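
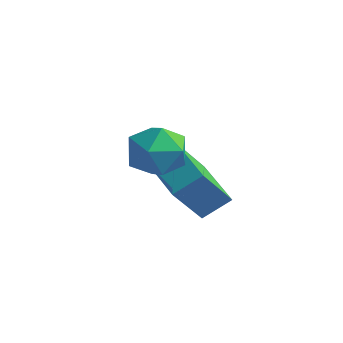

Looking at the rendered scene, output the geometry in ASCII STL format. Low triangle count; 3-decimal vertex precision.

solid 
facet normal -0.447 -0.690 -0.569
outer loop
vertex -1.371 1.284 -2.034
vertex -2.577 1.793 -1.704
vertex -1.306 2.167 -3.157
endloop
endfacet
facet normal 0.893 -0.377 -0.245
outer loop
vertex -0.943 2.727 -2.696
vertex -1.371 1.284 -2.034
vertex -1.306 2.167 -3.157
endloop
endfacet
facet normal -0.447 -0.690 -0.569
outer loop
vertex -1.306 2.167 -3.157
vertex -2.577 1.793 -1.704
vertex -2.511 2.676 -2.827
endloop
endfacet
facet normal 0.046 0.617 -0.786
outer loop
vertex -2.511 2.676 -2.827
vertex -0.943 2.727 -2.696
vertex -1.306 2.167 -3.157
endloop
endfacet
facet normal -0.046 -0.617 0.786
outer loop
vertex -1.371 1.284 -2.034
vertex -2.214 2.353 -1.243
vertex -2.577 1.793 -1.704
endloop
endfacet
facet normal 0.894 -0.377 -0.244
outer loop
vertex -1.009 1.844 -1.573
vertex -1.371 1.284 -2.034
vertex -0.943 2.727 -2.696
endloop
endfacet
facet normal -0.046 -0.617 0.786
outer loop
vertex -1.009 1.844 -1.573
vertex -2.214 2.353 -1.243
vertex -1.371 1.284 -2.034
endloop
endfacet
facet normal -0.893 0.378 0.244
outer loop
vertex -2.577 1.793 -1.704
vertex -2.214 2.353 -1.243
vertex -2.511 2.676 -2.827
endloop
endfacet
facet normal 0.046 0.617 -0.785
outer loop
vertex -2.149 3.236 -2.366
vertex -0.943 2.727 -2.696
vertex -2.511 2.676 -2.827
endloop
endfacet
facet normal -0.894 0.377 0.244
outer loop
vertex -2.511 2.676 -2.827
vertex -2.214 2.353 -1.243
vertex -2.149 3.236 -2.366
endloop
endfacet
facet normal 0.447 0.690 0.569
outer loop
vertex -2.149 3.236 -2.366
vertex -1.009 1.844 -1.573
vertex -0.943 2.727 -2.696
endloop
endfacet
facet normal 0.447 0.690 0.569
outer loop
vertex -2.214 2.353 -1.243
vertex -1.009 1.844 -1.573
vertex -2.149 3.236 -2.366
endloop
endfacet
facet normal 0.233 0.928 -0.289
outer loop
vertex -0.743 0.957 -0.747
vertex -1.437 1.156 -0.668
vertex -0.977 1.214 -0.11
endloop
endfacet
facet normal 0.785 0.618 0.039
outer loop
vertex -0.743 0.957 -0.747
vertex -0.977 1.214 -0.11
vertex -0.528 0.645 -0.129
endloop
endfacet
facet normal 0.948 0.022 -0.319
outer loop
vertex -0.743 0.957 -0.747
vertex -0.528 0.645 -0.129
vertex -0.71 0.234 -0.699
endloop
endfacet
facet normal 0.495 -0.035 -0.868
outer loop
vertex -0.743 0.957 -0.747
vertex -0.71 0.234 -0.699
vertex -1.272 0.55 -1.032
endloop
endfacet
facet normal 0.054 0.525 -0.849
outer loop
vertex -0.743 0.957 -0.747
vertex -1.272 0.55 -1.032
vertex -1.437 1.156 -0.668
endloop
endfacet
facet normal 0.576 0.431 0.695
outer loop
vertex -0.528 0.645 -0.129
vertex -0.977 1.214 -0.11
vertex -1.088 0.65 0.332
endloop
endfacet
facet normal -0.317 0.934 0.165
outer loop
vertex -0.977 1.214 -0.11
vertex -1.437 1.156 -0.668
vertex -1.65 0.966 -0.001
endloop
endfacet
facet normal -0.609 0.280 -0.742
outer loop
vertex -1.437 1.156 -0.668
vertex -1.272 0.55 -1.032
vertex -1.832 0.555 -0.571
endloop
endfacet
facet normal 0.106 -0.626 -0.772
outer loop
vertex -1.272 0.55 -1.032
vertex -0.71 0.234 -0.699
vertex -1.383 -0.014 -0.59
endloop
endfacet
facet normal 0.839 -0.532 0.116
outer loop
vertex -0.71 0.234 -0.699
vertex -0.528 0.645 -0.129
vertex -0.923 0.044 -0.032
endloop
endfacet
facet normal -0.495 0.035 0.868
outer loop
vertex -1.617 0.243 0.047
vertex -1.088 0.65 0.332
vertex -1.65 0.966 -0.001
endloop
endfacet
facet normal -0.948 -0.022 0.319
outer loop
vertex -1.617 0.243 0.047
vertex -1.65 0.966 -0.001
vertex -1.832 0.555 -0.571
endloop
endfacet
facet normal -0.785 -0.618 -0.039
outer loop
vertex -1.617 0.243 0.047
vertex -1.832 0.555 -0.571
vertex -1.383 -0.014 -0.59
endloop
endfacet
facet normal -0.233 -0.928 0.289
outer loop
vertex -1.617 0.243 0.047
vertex -1.383 -0.014 -0.59
vertex -0.923 0.044 -0.032
endloop
endfacet
facet normal -0.054 -0.525 0.849
outer loop
vertex -1.617 0.243 0.047
vertex -0.923 0.044 -0.032
vertex -1.088 0.65 0.332
endloop
endfacet
facet normal -0.106 0.626 0.772
outer loop
vertex -1.65 0.966 -0.001
vertex -1.088 0.65 0.332
vertex -0.977 1.214 -0.11
endloop
endfacet
facet normal -0.839 0.532 -0.116
outer loop
vertex -1.832 0.555 -0.571
vertex -1.65 0.966 -0.001
vertex -1.437 1.156 -0.668
endloop
endfacet
facet normal -0.576 -0.431 -0.695
outer loop
vertex -1.383 -0.014 -0.59
vertex -1.832 0.555 -0.571
vertex -1.272 0.55 -1.032
endloop
endfacet
facet normal 0.317 -0.934 -0.165
outer loop
vertex -0.923 0.044 -0.032
vertex -1.383 -0.014 -0.59
vertex -0.71 0.234 -0.699
endloop
endfacet
facet normal 0.609 -0.280 0.742
outer loop
vertex -1.088 0.65 0.332
vertex -0.923 0.044 -0.032
vertex -0.528 0.645 -0.129
endloop
endfacet

endsolid


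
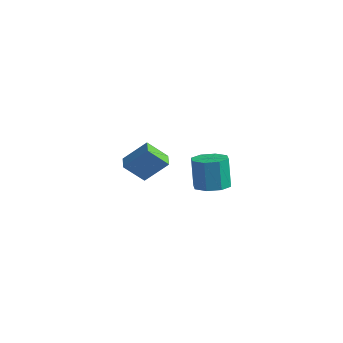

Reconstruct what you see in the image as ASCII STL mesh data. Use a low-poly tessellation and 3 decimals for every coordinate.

solid 
facet normal 0.227 -0.222 -0.948
outer loop
vertex 3.535 -1.416 0.709
vertex 2.605 -1.719 0.557
vertex 3.084 -0.857 0.47
endloop
endfacet
facet normal 0.770 0.637 0.036
outer loop
vertex 3.535 -1.416 0.709
vertex 3.084 -0.857 0.47
vertex 3.125 -1.018 2.416
endloop
endfacet
facet normal 0.770 0.637 0.036
outer loop
vertex 3.125 -1.018 2.416
vertex 3.084 -0.857 0.47
vertex 2.673 -0.458 2.177
endloop
endfacet
facet normal -0.228 0.221 0.948
outer loop
vertex 3.125 -1.018 2.416
vertex 2.673 -0.458 2.177
vertex 2.195 -1.321 2.263
endloop
endfacet
facet normal 0.227 -0.222 -0.948
outer loop
vertex 3.084 -0.857 0.47
vertex 2.605 -1.719 0.557
vertex 2.352 -0.803 0.282
endloop
endfacet
facet normal 0.123 0.973 -0.198
outer loop
vertex 3.084 -0.857 0.47
vertex 2.352 -0.803 0.282
vertex 2.673 -0.458 2.177
endloop
endfacet
facet normal 0.123 0.973 -0.198
outer loop
vertex 2.673 -0.458 2.177
vertex 2.352 -0.803 0.282
vertex 1.941 -0.404 1.988
endloop
endfacet
facet normal -0.228 0.221 0.948
outer loop
vertex 2.673 -0.458 2.177
vertex 1.941 -0.404 1.988
vertex 2.195 -1.321 2.263
endloop
endfacet
facet normal 0.228 -0.222 -0.948
outer loop
vertex 2.352 -0.803 0.282
vertex 2.605 -1.719 0.557
vertex 1.768 -1.285 0.254
endloop
endfacet
facet normal -0.595 0.739 -0.316
outer loop
vertex 2.352 -0.803 0.282
vertex 1.768 -1.285 0.254
vertex 1.941 -0.404 1.988
endloop
endfacet
facet normal -0.597 0.738 -0.315
outer loop
vertex 1.941 -0.404 1.988
vertex 1.768 -1.285 0.254
vertex 1.358 -0.887 1.961
endloop
endfacet
facet normal -0.227 0.221 0.948
outer loop
vertex 1.941 -0.404 1.988
vertex 1.358 -0.887 1.961
vertex 2.195 -1.321 2.263
endloop
endfacet
facet normal 0.228 -0.222 -0.948
outer loop
vertex 1.768 -1.285 0.254
vertex 2.605 -1.719 0.557
vertex 1.675 -2.022 0.404
endloop
endfacet
facet normal -0.966 0.071 -0.249
outer loop
vertex 1.768 -1.285 0.254
vertex 1.675 -2.022 0.404
vertex 1.358 -0.887 1.961
endloop
endfacet
facet normal -0.966 0.071 -0.249
outer loop
vertex 1.358 -0.887 1.961
vertex 1.675 -2.022 0.404
vertex 1.265 -1.624 2.111
endloop
endfacet
facet normal -0.227 0.222 0.948
outer loop
vertex 1.358 -0.887 1.961
vertex 1.265 -1.624 2.111
vertex 2.195 -1.321 2.263
endloop
endfacet
facet normal 0.228 -0.221 -0.948
outer loop
vertex 1.675 -2.022 0.404
vertex 2.605 -1.719 0.557
vertex 2.127 -2.582 0.643
endloop
endfacet
facet normal -0.770 -0.637 -0.036
outer loop
vertex 1.675 -2.022 0.404
vertex 2.127 -2.582 0.643
vertex 1.265 -1.624 2.111
endloop
endfacet
facet normal -0.770 -0.637 -0.037
outer loop
vertex 1.265 -1.624 2.111
vertex 2.127 -2.582 0.643
vertex 1.716 -2.183 2.35
endloop
endfacet
facet normal -0.227 0.222 0.948
outer loop
vertex 1.265 -1.624 2.111
vertex 1.716 -2.183 2.35
vertex 2.195 -1.321 2.263
endloop
endfacet
facet normal 0.228 -0.221 -0.948
outer loop
vertex 2.127 -2.582 0.643
vertex 2.605 -1.719 0.557
vertex 2.859 -2.636 0.832
endloop
endfacet
facet normal -0.123 -0.973 0.198
outer loop
vertex 2.127 -2.582 0.643
vertex 2.859 -2.636 0.832
vertex 1.716 -2.183 2.35
endloop
endfacet
facet normal -0.123 -0.973 0.198
outer loop
vertex 1.716 -2.183 2.35
vertex 2.859 -2.636 0.832
vertex 2.448 -2.237 2.538
endloop
endfacet
facet normal -0.227 0.222 0.948
outer loop
vertex 1.716 -2.183 2.35
vertex 2.448 -2.237 2.538
vertex 2.195 -1.321 2.263
endloop
endfacet
facet normal 0.227 -0.221 -0.948
outer loop
vertex 2.859 -2.636 0.832
vertex 2.605 -1.719 0.557
vertex 3.442 -2.153 0.859
endloop
endfacet
facet normal 0.597 -0.738 0.316
outer loop
vertex 2.859 -2.636 0.832
vertex 3.442 -2.153 0.859
vertex 2.448 -2.237 2.538
endloop
endfacet
facet normal 0.595 -0.739 0.315
outer loop
vertex 2.448 -2.237 2.538
vertex 3.442 -2.153 0.859
vertex 3.032 -1.755 2.566
endloop
endfacet
facet normal -0.228 0.222 0.948
outer loop
vertex 2.448 -2.237 2.538
vertex 3.032 -1.755 2.566
vertex 2.195 -1.321 2.263
endloop
endfacet
facet normal 0.227 -0.222 -0.948
outer loop
vertex 3.442 -2.153 0.859
vertex 2.605 -1.719 0.557
vertex 3.535 -1.416 0.709
endloop
endfacet
facet normal 0.966 -0.071 0.249
outer loop
vertex 3.442 -2.153 0.859
vertex 3.535 -1.416 0.709
vertex 3.032 -1.755 2.566
endloop
endfacet
facet normal 0.966 -0.071 0.249
outer loop
vertex 3.032 -1.755 2.566
vertex 3.535 -1.416 0.709
vertex 3.125 -1.018 2.416
endloop
endfacet
facet normal -0.228 0.222 0.948
outer loop
vertex 3.032 -1.755 2.566
vertex 3.125 -1.018 2.416
vertex 2.195 -1.321 2.263
endloop
endfacet
facet normal -0.584 -0.411 -0.700
outer loop
vertex -4.687 0.731 -2.341
vertex -5.253 1.482 -2.31
vertex -3.794 1.454 -3.512
endloop
endfacet
facet normal 0.602 -0.798 -0.034
outer loop
vertex -2.707 2.218 -2.21
vertex -4.687 0.731 -2.341
vertex -3.794 1.454 -3.512
endloop
endfacet
facet normal -0.584 -0.411 -0.700
outer loop
vertex -3.794 1.454 -3.512
vertex -5.253 1.482 -2.31
vertex -4.36 2.204 -3.48
endloop
endfacet
facet normal 0.544 0.441 -0.713
outer loop
vertex -4.36 2.204 -3.48
vertex -2.707 2.218 -2.21
vertex -3.794 1.454 -3.512
endloop
endfacet
facet normal -0.545 -0.440 0.713
outer loop
vertex -4.687 0.731 -2.341
vertex -4.166 2.246 -1.008
vertex -5.253 1.482 -2.31
endloop
endfacet
facet normal 0.602 -0.798 -0.033
outer loop
vertex -3.6 1.496 -1.04
vertex -4.687 0.731 -2.341
vertex -2.707 2.218 -2.21
endloop
endfacet
facet normal -0.544 -0.441 0.714
outer loop
vertex -3.6 1.496 -1.04
vertex -4.166 2.246 -1.008
vertex -4.687 0.731 -2.341
endloop
endfacet
facet normal -0.601 0.798 0.034
outer loop
vertex -5.253 1.482 -2.31
vertex -4.166 2.246 -1.008
vertex -4.36 2.204 -3.48
endloop
endfacet
facet normal 0.545 0.440 -0.714
outer loop
vertex -3.273 2.969 -2.179
vertex -2.707 2.218 -2.21
vertex -4.36 2.204 -3.48
endloop
endfacet
facet normal -0.602 0.798 0.034
outer loop
vertex -4.36 2.204 -3.48
vertex -4.166 2.246 -1.008
vertex -3.273 2.969 -2.179
endloop
endfacet
facet normal 0.584 0.411 0.700
outer loop
vertex -3.273 2.969 -2.179
vertex -3.6 1.496 -1.04
vertex -2.707 2.218 -2.21
endloop
endfacet
facet normal 0.584 0.411 0.700
outer loop
vertex -4.166 2.246 -1.008
vertex -3.6 1.496 -1.04
vertex -3.273 2.969 -2.179
endloop
endfacet

endsolid


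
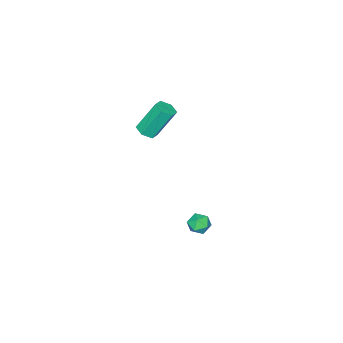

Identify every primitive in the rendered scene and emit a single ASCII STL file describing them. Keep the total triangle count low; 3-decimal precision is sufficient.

solid 
facet normal -0.100 0.939 -0.328
outer loop
vertex 0.739 1.41 -3.123
vertex 0.157 1.449 -2.833
vertex 0.695 1.62 -2.508
endloop
endfacet
facet normal 0.586 0.779 -0.224
outer loop
vertex 0.739 1.41 -3.123
vertex 0.695 1.62 -2.508
vertex 1.173 1.211 -2.679
endloop
endfacet
facet normal 0.745 0.215 -0.632
outer loop
vertex 0.739 1.41 -3.123
vertex 1.173 1.211 -2.679
vertex 0.929 0.787 -3.111
endloop
endfacet
facet normal 0.154 0.028 -0.988
outer loop
vertex 0.739 1.41 -3.123
vertex 0.929 0.787 -3.111
vertex 0.301 0.934 -3.205
endloop
endfacet
facet normal -0.367 0.475 -0.800
outer loop
vertex 0.739 1.41 -3.123
vertex 0.301 0.934 -3.205
vertex 0.157 1.449 -2.833
endloop
endfacet
facet normal 0.667 0.587 0.460
outer loop
vertex 1.173 1.211 -2.679
vertex 0.695 1.62 -2.508
vertex 0.859 1.126 -2.115
endloop
endfacet
facet normal -0.445 0.847 0.292
outer loop
vertex 0.695 1.62 -2.508
vertex 0.157 1.449 -2.833
vertex 0.231 1.273 -2.209
endloop
endfacet
facet normal -0.876 0.097 -0.473
outer loop
vertex 0.157 1.449 -2.833
vertex 0.301 0.934 -3.205
vertex -0.013 0.849 -2.641
endloop
endfacet
facet normal -0.031 -0.629 -0.777
outer loop
vertex 0.301 0.934 -3.205
vertex 0.929 0.787 -3.111
vertex 0.465 0.44 -2.812
endloop
endfacet
facet normal 0.924 -0.326 -0.202
outer loop
vertex 0.929 0.787 -3.111
vertex 1.173 1.211 -2.679
vertex 1.003 0.611 -2.487
endloop
endfacet
facet normal -0.154 -0.028 0.988
outer loop
vertex 0.421 0.65 -2.197
vertex 0.859 1.126 -2.115
vertex 0.231 1.273 -2.209
endloop
endfacet
facet normal -0.745 -0.215 0.632
outer loop
vertex 0.421 0.65 -2.197
vertex 0.231 1.273 -2.209
vertex -0.013 0.849 -2.641
endloop
endfacet
facet normal -0.586 -0.779 0.224
outer loop
vertex 0.421 0.65 -2.197
vertex -0.013 0.849 -2.641
vertex 0.465 0.44 -2.812
endloop
endfacet
facet normal 0.100 -0.939 0.328
outer loop
vertex 0.421 0.65 -2.197
vertex 0.465 0.44 -2.812
vertex 1.003 0.611 -2.487
endloop
endfacet
facet normal 0.367 -0.475 0.800
outer loop
vertex 0.421 0.65 -2.197
vertex 1.003 0.611 -2.487
vertex 0.859 1.126 -2.115
endloop
endfacet
facet normal 0.031 0.629 0.777
outer loop
vertex 0.231 1.273 -2.209
vertex 0.859 1.126 -2.115
vertex 0.695 1.62 -2.508
endloop
endfacet
facet normal -0.924 0.326 0.202
outer loop
vertex -0.013 0.849 -2.641
vertex 0.231 1.273 -2.209
vertex 0.157 1.449 -2.833
endloop
endfacet
facet normal -0.667 -0.587 -0.460
outer loop
vertex 0.465 0.44 -2.812
vertex -0.013 0.849 -2.641
vertex 0.301 0.934 -3.205
endloop
endfacet
facet normal 0.445 -0.847 -0.292
outer loop
vertex 1.003 0.611 -2.487
vertex 0.465 0.44 -2.812
vertex 0.929 0.787 -3.111
endloop
endfacet
facet normal 0.876 -0.097 0.473
outer loop
vertex 0.859 1.126 -2.115
vertex 1.003 0.611 -2.487
vertex 1.173 1.211 -2.679
endloop
endfacet
facet normal 0.342 -0.368 -0.865
outer loop
vertex 1.378 -1.837 3.022
vertex 0.828 -1.982 2.866
vertex 1.045 -1.451 2.726
endloop
endfacet
facet normal 0.751 0.660 0.016
outer loop
vertex 1.378 -1.837 3.022
vertex 1.045 -1.451 2.726
vertex 0.742 -1.154 4.631
endloop
endfacet
facet normal 0.750 0.661 0.016
outer loop
vertex 0.742 -1.154 4.631
vertex 1.045 -1.451 2.726
vertex 0.408 -0.768 4.335
endloop
endfacet
facet normal -0.343 0.367 0.865
outer loop
vertex 0.742 -1.154 4.631
vertex 0.408 -0.768 4.335
vertex 0.192 -1.298 4.474
endloop
endfacet
facet normal 0.341 -0.367 -0.865
outer loop
vertex 1.045 -1.451 2.726
vertex 0.828 -1.982 2.866
vertex 0.494 -1.595 2.57
endloop
endfacet
facet normal -0.114 0.897 -0.426
outer loop
vertex 1.045 -1.451 2.726
vertex 0.494 -1.595 2.57
vertex 0.408 -0.768 4.335
endloop
endfacet
facet normal -0.113 0.898 -0.426
outer loop
vertex 0.408 -0.768 4.335
vertex 0.494 -1.595 2.57
vertex -0.142 -0.912 4.178
endloop
endfacet
facet normal -0.343 0.367 0.865
outer loop
vertex 0.408 -0.768 4.335
vertex -0.142 -0.912 4.178
vertex 0.192 -1.298 4.474
endloop
endfacet
facet normal 0.343 -0.366 -0.865
outer loop
vertex 0.494 -1.595 2.57
vertex 0.828 -1.982 2.866
vertex 0.278 -2.126 2.709
endloop
endfacet
facet normal -0.865 0.236 -0.442
outer loop
vertex 0.494 -1.595 2.57
vertex 0.278 -2.126 2.709
vertex -0.142 -0.912 4.178
endloop
endfacet
facet normal -0.866 0.236 -0.442
outer loop
vertex -0.142 -0.912 4.178
vertex 0.278 -2.126 2.709
vertex -0.358 -1.443 4.318
endloop
endfacet
facet normal -0.342 0.367 0.865
outer loop
vertex -0.142 -0.912 4.178
vertex -0.358 -1.443 4.318
vertex 0.192 -1.298 4.474
endloop
endfacet
facet normal 0.343 -0.367 -0.865
outer loop
vertex 0.278 -2.126 2.709
vertex 0.828 -1.982 2.866
vertex 0.612 -2.512 3.005
endloop
endfacet
facet normal -0.750 -0.661 -0.016
outer loop
vertex 0.278 -2.126 2.709
vertex 0.612 -2.512 3.005
vertex -0.358 -1.443 4.318
endloop
endfacet
facet normal -0.751 -0.660 -0.017
outer loop
vertex -0.358 -1.443 4.318
vertex 0.612 -2.512 3.005
vertex -0.025 -1.829 4.614
endloop
endfacet
facet normal -0.342 0.368 0.865
outer loop
vertex -0.358 -1.443 4.318
vertex -0.025 -1.829 4.614
vertex 0.192 -1.298 4.474
endloop
endfacet
facet normal 0.343 -0.367 -0.865
outer loop
vertex 0.612 -2.512 3.005
vertex 0.828 -1.982 2.866
vertex 1.162 -2.368 3.162
endloop
endfacet
facet normal 0.113 -0.898 0.426
outer loop
vertex 0.612 -2.512 3.005
vertex 1.162 -2.368 3.162
vertex -0.025 -1.829 4.614
endloop
endfacet
facet normal 0.114 -0.897 0.426
outer loop
vertex -0.025 -1.829 4.614
vertex 1.162 -2.368 3.162
vertex 0.526 -1.685 4.77
endloop
endfacet
facet normal -0.341 0.367 0.865
outer loop
vertex -0.025 -1.829 4.614
vertex 0.526 -1.685 4.77
vertex 0.192 -1.298 4.474
endloop
endfacet
facet normal 0.342 -0.367 -0.865
outer loop
vertex 1.162 -2.368 3.162
vertex 0.828 -1.982 2.866
vertex 1.378 -1.837 3.022
endloop
endfacet
facet normal 0.865 -0.235 0.442
outer loop
vertex 1.162 -2.368 3.162
vertex 1.378 -1.837 3.022
vertex 0.526 -1.685 4.77
endloop
endfacet
facet normal 0.865 -0.236 0.442
outer loop
vertex 0.526 -1.685 4.77
vertex 1.378 -1.837 3.022
vertex 0.742 -1.154 4.631
endloop
endfacet
facet normal -0.343 0.366 0.865
outer loop
vertex 0.526 -1.685 4.77
vertex 0.742 -1.154 4.631
vertex 0.192 -1.298 4.474
endloop
endfacet

endsolid


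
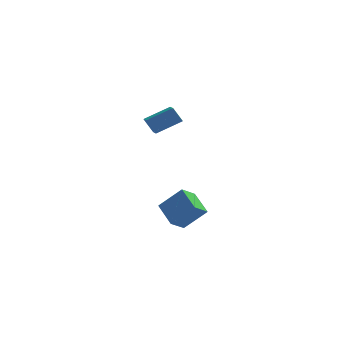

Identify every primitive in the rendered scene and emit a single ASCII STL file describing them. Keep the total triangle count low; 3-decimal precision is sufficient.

solid 
facet normal -0.709 -0.036 -0.704
outer loop
vertex 2.88 2.051 -3.614
vertex 2.166 3.11 -2.949
vertex 3.401 2.755 -4.175
endloop
endfacet
facet normal 0.496 -0.735 -0.462
outer loop
vertex 4.494 2.81 -3.091
vertex 2.88 2.051 -3.614
vertex 3.401 2.755 -4.175
endloop
endfacet
facet normal -0.709 -0.036 -0.704
outer loop
vertex 3.401 2.755 -4.175
vertex 2.166 3.11 -2.949
vertex 2.687 3.813 -3.51
endloop
endfacet
facet normal 0.501 0.677 -0.539
outer loop
vertex 2.687 3.813 -3.51
vertex 4.494 2.81 -3.091
vertex 3.401 2.755 -4.175
endloop
endfacet
facet normal -0.501 -0.677 0.540
outer loop
vertex 2.88 2.051 -3.614
vertex 3.259 3.165 -1.865
vertex 2.166 3.11 -2.949
endloop
endfacet
facet normal 0.496 -0.736 -0.462
outer loop
vertex 3.973 2.107 -2.53
vertex 2.88 2.051 -3.614
vertex 4.494 2.81 -3.091
endloop
endfacet
facet normal -0.501 -0.677 0.540
outer loop
vertex 3.973 2.107 -2.53
vertex 3.259 3.165 -1.865
vertex 2.88 2.051 -3.614
endloop
endfacet
facet normal -0.495 0.736 0.462
outer loop
vertex 2.166 3.11 -2.949
vertex 3.259 3.165 -1.865
vertex 2.687 3.813 -3.51
endloop
endfacet
facet normal 0.501 0.677 -0.540
outer loop
vertex 3.78 3.869 -2.426
vertex 4.494 2.81 -3.091
vertex 2.687 3.813 -3.51
endloop
endfacet
facet normal -0.496 0.735 0.462
outer loop
vertex 2.687 3.813 -3.51
vertex 3.259 3.165 -1.865
vertex 3.78 3.869 -2.426
endloop
endfacet
facet normal 0.709 0.036 0.704
outer loop
vertex 3.78 3.869 -2.426
vertex 3.973 2.107 -2.53
vertex 4.494 2.81 -3.091
endloop
endfacet
facet normal 0.709 0.036 0.704
outer loop
vertex 3.259 3.165 -1.865
vertex 3.973 2.107 -2.53
vertex 3.78 3.869 -2.426
endloop
endfacet
facet normal -0.506 0.074 0.860
outer loop
vertex 2.927 2.542 3.539
vertex 2.701 3.284 3.342
vertex 1.769 2.021 2.903
endloop
endfacet
facet normal 0.283 -0.927 0.245
outer loop
vertex 2.219 1.956 2.138
vertex 2.927 2.542 3.539
vertex 1.769 2.021 2.903
endloop
endfacet
facet normal -0.505 0.073 0.860
outer loop
vertex 1.769 2.021 2.903
vertex 2.701 3.284 3.342
vertex 1.543 2.763 2.707
endloop
endfacet
facet normal -0.815 -0.367 -0.448
outer loop
vertex 1.543 2.763 2.707
vertex 2.219 1.956 2.138
vertex 1.769 2.021 2.903
endloop
endfacet
facet normal 0.815 0.367 0.448
outer loop
vertex 2.927 2.542 3.539
vertex 3.151 3.219 2.577
vertex 2.701 3.284 3.342
endloop
endfacet
facet normal 0.283 -0.927 0.245
outer loop
vertex 3.377 2.477 2.773
vertex 2.927 2.542 3.539
vertex 2.219 1.956 2.138
endloop
endfacet
facet normal 0.815 0.367 0.448
outer loop
vertex 3.377 2.477 2.773
vertex 3.151 3.219 2.577
vertex 2.927 2.542 3.539
endloop
endfacet
facet normal -0.283 0.927 -0.245
outer loop
vertex 2.701 3.284 3.342
vertex 3.151 3.219 2.577
vertex 1.543 2.763 2.707
endloop
endfacet
facet normal -0.815 -0.367 -0.448
outer loop
vertex 1.993 2.698 1.941
vertex 2.219 1.956 2.138
vertex 1.543 2.763 2.707
endloop
endfacet
facet normal -0.283 0.927 -0.245
outer loop
vertex 1.543 2.763 2.707
vertex 3.151 3.219 2.577
vertex 1.993 2.698 1.941
endloop
endfacet
facet normal 0.505 -0.074 -0.860
outer loop
vertex 1.993 2.698 1.941
vertex 3.377 2.477 2.773
vertex 2.219 1.956 2.138
endloop
endfacet
facet normal 0.505 -0.073 -0.860
outer loop
vertex 3.151 3.219 2.577
vertex 3.377 2.477 2.773
vertex 1.993 2.698 1.941
endloop
endfacet

endsolid


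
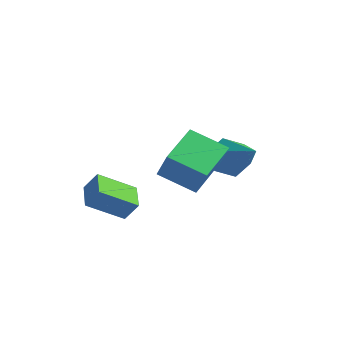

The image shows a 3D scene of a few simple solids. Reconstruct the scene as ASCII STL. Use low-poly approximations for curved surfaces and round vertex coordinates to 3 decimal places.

solid 
facet normal -0.818 0.240 -0.522
outer loop
vertex 2.321 3.204 -1.082
vertex 1.877 2.557 -0.684
vertex 1.889 3.364 -0.332
endloop
endfacet
facet normal 0.584 0.794 0.167
outer loop
vertex 2.321 3.204 -1.082
vertex 1.889 3.364 -0.332
vertex 3.423 2.103 0.304
endloop
endfacet
facet normal -0.818 0.240 -0.522
outer loop
vertex 1.889 3.364 -0.332
vertex 1.877 2.557 -0.684
vertex 1.445 2.717 0.066
endloop
endfacet
facet normal 0.050 0.498 0.866
outer loop
vertex 1.889 3.364 -0.332
vertex 1.445 2.717 0.066
vertex 3.423 2.103 0.304
endloop
endfacet
facet normal -0.818 0.239 -0.522
outer loop
vertex 1.445 2.717 0.066
vertex 1.877 2.557 -0.684
vertex 1.433 1.91 -0.285
endloop
endfacet
facet normal -0.227 -0.386 0.894
outer loop
vertex 1.445 2.717 0.066
vertex 1.433 1.91 -0.285
vertex 3.423 2.103 0.304
endloop
endfacet
facet normal -0.819 0.240 -0.522
outer loop
vertex 1.433 1.91 -0.285
vertex 1.877 2.557 -0.684
vertex 1.864 1.75 -1.035
endloop
endfacet
facet normal 0.028 -0.974 0.224
outer loop
vertex 1.433 1.91 -0.285
vertex 1.864 1.75 -1.035
vertex 3.423 2.103 0.304
endloop
endfacet
facet normal -0.818 0.240 -0.522
outer loop
vertex 1.864 1.75 -1.035
vertex 1.877 2.557 -0.684
vertex 2.308 2.397 -1.433
endloop
endfacet
facet normal 0.561 -0.678 -0.475
outer loop
vertex 1.864 1.75 -1.035
vertex 2.308 2.397 -1.433
vertex 3.423 2.103 0.304
endloop
endfacet
facet normal -0.818 0.240 -0.522
outer loop
vertex 2.308 2.397 -1.433
vertex 1.877 2.557 -0.684
vertex 2.321 3.204 -1.082
endloop
endfacet
facet normal 0.839 0.206 -0.504
outer loop
vertex 2.308 2.397 -1.433
vertex 2.321 3.204 -1.082
vertex 3.423 2.103 0.304
endloop
endfacet
facet normal -0.509 0.215 -0.833
outer loop
vertex 1.725 -1.078 -0.145
vertex 1.394 0.476 0.459
vertex 3.008 -0.553 -0.793
endloop
endfacet
facet normal 0.195 -0.914 -0.355
outer loop
vertex 3.726 -0.856 0.381
vertex 1.725 -1.078 -0.145
vertex 3.008 -0.553 -0.793
endloop
endfacet
facet normal -0.510 0.214 -0.833
outer loop
vertex 3.008 -0.553 -0.793
vertex 1.394 0.476 0.459
vertex 2.676 1.001 -0.19
endloop
endfacet
facet normal 0.838 0.344 -0.424
outer loop
vertex 2.676 1.001 -0.19
vertex 3.726 -0.856 0.381
vertex 3.008 -0.553 -0.793
endloop
endfacet
facet normal -0.838 -0.343 0.424
outer loop
vertex 1.725 -1.078 -0.145
vertex 2.112 0.173 1.633
vertex 1.394 0.476 0.459
endloop
endfacet
facet normal 0.195 -0.914 -0.355
outer loop
vertex 2.444 -1.381 1.03
vertex 1.725 -1.078 -0.145
vertex 3.726 -0.856 0.381
endloop
endfacet
facet normal -0.838 -0.344 0.424
outer loop
vertex 2.444 -1.381 1.03
vertex 2.112 0.173 1.633
vertex 1.725 -1.078 -0.145
endloop
endfacet
facet normal -0.195 0.914 0.355
outer loop
vertex 1.394 0.476 0.459
vertex 2.112 0.173 1.633
vertex 2.676 1.001 -0.19
endloop
endfacet
facet normal 0.838 0.343 -0.424
outer loop
vertex 3.395 0.698 0.985
vertex 3.726 -0.856 0.381
vertex 2.676 1.001 -0.19
endloop
endfacet
facet normal -0.195 0.914 0.355
outer loop
vertex 2.676 1.001 -0.19
vertex 2.112 0.173 1.633
vertex 3.395 0.698 0.985
endloop
endfacet
facet normal 0.510 -0.215 0.833
outer loop
vertex 3.395 0.698 0.985
vertex 2.444 -1.381 1.03
vertex 3.726 -0.856 0.381
endloop
endfacet
facet normal 0.509 -0.215 0.834
outer loop
vertex 2.112 0.173 1.633
vertex 2.444 -1.381 1.03
vertex 3.395 0.698 0.985
endloop
endfacet
facet normal -0.516 -0.249 -0.820
outer loop
vertex -1.253 -1.473 -2.549
vertex -2.084 -0.669 -2.271
vertex -0.439 -0.336 -3.407
endloop
endfacet
facet normal 0.699 -0.676 -0.233
outer loop
vertex 0.024 -0.111 -2.669
vertex -1.253 -1.473 -2.549
vertex -0.439 -0.336 -3.407
endloop
endfacet
facet normal -0.515 -0.250 -0.820
outer loop
vertex -0.439 -0.336 -3.407
vertex -2.084 -0.669 -2.271
vertex -1.271 0.468 -3.129
endloop
endfacet
facet normal 0.496 0.694 -0.523
outer loop
vertex -1.271 0.468 -3.129
vertex 0.024 -0.111 -2.669
vertex -0.439 -0.336 -3.407
endloop
endfacet
facet normal -0.496 -0.693 0.523
outer loop
vertex -1.253 -1.473 -2.549
vertex -1.621 -0.444 -1.533
vertex -2.084 -0.669 -2.271
endloop
endfacet
facet normal 0.699 -0.676 -0.233
outer loop
vertex -0.789 -1.248 -1.811
vertex -1.253 -1.473 -2.549
vertex 0.024 -0.111 -2.669
endloop
endfacet
facet normal -0.495 -0.694 0.523
outer loop
vertex -0.789 -1.248 -1.811
vertex -1.621 -0.444 -1.533
vertex -1.253 -1.473 -2.549
endloop
endfacet
facet normal -0.699 0.676 0.233
outer loop
vertex -2.084 -0.669 -2.271
vertex -1.621 -0.444 -1.533
vertex -1.271 0.468 -3.129
endloop
endfacet
facet normal 0.496 0.693 -0.523
outer loop
vertex -0.807 0.693 -2.391
vertex 0.024 -0.111 -2.669
vertex -1.271 0.468 -3.129
endloop
endfacet
facet normal -0.699 0.676 0.233
outer loop
vertex -1.271 0.468 -3.129
vertex -1.621 -0.444 -1.533
vertex -0.807 0.693 -2.391
endloop
endfacet
facet normal 0.516 0.250 0.820
outer loop
vertex -0.807 0.693 -2.391
vertex -0.789 -1.248 -1.811
vertex 0.024 -0.111 -2.669
endloop
endfacet
facet normal 0.515 0.250 0.820
outer loop
vertex -1.621 -0.444 -1.533
vertex -0.789 -1.248 -1.811
vertex -0.807 0.693 -2.391
endloop
endfacet

endsolid


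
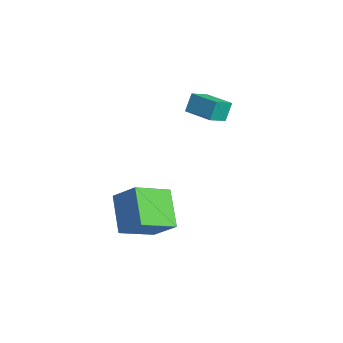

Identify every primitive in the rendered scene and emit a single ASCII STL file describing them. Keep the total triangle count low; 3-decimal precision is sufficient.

solid 
facet normal -0.479 0.789 -0.386
outer loop
vertex -3.33 2.168 4.062
vertex -1.918 3.022 4.054
vertex -3.107 1.789 3.01
endloop
endfacet
facet normal -0.856 -0.517 0.005
outer loop
vertex -2.542 0.858 3.466
vertex -3.33 2.168 4.062
vertex -3.107 1.789 3.01
endloop
endfacet
facet normal -0.479 0.789 -0.386
outer loop
vertex -3.107 1.789 3.01
vertex -1.918 3.022 4.054
vertex -1.695 2.643 3.003
endloop
endfacet
facet normal 0.197 -0.333 -0.922
outer loop
vertex -1.695 2.643 3.003
vertex -2.542 0.858 3.466
vertex -3.107 1.789 3.01
endloop
endfacet
facet normal -0.196 0.333 0.922
outer loop
vertex -3.33 2.168 4.062
vertex -1.353 2.091 4.51
vertex -1.918 3.022 4.054
endloop
endfacet
facet normal -0.856 -0.517 0.005
outer loop
vertex -2.765 1.237 4.517
vertex -3.33 2.168 4.062
vertex -2.542 0.858 3.466
endloop
endfacet
facet normal -0.196 0.332 0.923
outer loop
vertex -2.765 1.237 4.517
vertex -1.353 2.091 4.51
vertex -3.33 2.168 4.062
endloop
endfacet
facet normal 0.856 0.517 -0.005
outer loop
vertex -1.918 3.022 4.054
vertex -1.353 2.091 4.51
vertex -1.695 2.643 3.003
endloop
endfacet
facet normal 0.196 -0.332 -0.923
outer loop
vertex -1.13 1.712 3.458
vertex -2.542 0.858 3.466
vertex -1.695 2.643 3.003
endloop
endfacet
facet normal 0.856 0.517 -0.005
outer loop
vertex -1.695 2.643 3.003
vertex -1.353 2.091 4.51
vertex -1.13 1.712 3.458
endloop
endfacet
facet normal 0.479 -0.788 0.386
outer loop
vertex -1.13 1.712 3.458
vertex -2.765 1.237 4.517
vertex -2.542 0.858 3.466
endloop
endfacet
facet normal 0.479 -0.789 0.386
outer loop
vertex -1.353 2.091 4.51
vertex -2.765 1.237 4.517
vertex -1.13 1.712 3.458
endloop
endfacet
facet normal -0.618 -0.485 -0.619
outer loop
vertex 1.879 -3.68 0.7
vertex 1.246 -1.889 -0.07
vertex 3.47 -3.77 -0.817
endloop
endfacet
facet normal 0.309 -0.874 0.376
outer loop
vertex 4.514 -2.951 0.23
vertex 1.879 -3.68 0.7
vertex 3.47 -3.77 -0.817
endloop
endfacet
facet normal -0.618 -0.485 -0.619
outer loop
vertex 3.47 -3.77 -0.817
vertex 1.246 -1.889 -0.07
vertex 2.837 -1.979 -1.587
endloop
endfacet
facet normal 0.723 -0.041 -0.689
outer loop
vertex 2.837 -1.979 -1.587
vertex 4.514 -2.951 0.23
vertex 3.47 -3.77 -0.817
endloop
endfacet
facet normal -0.723 0.041 0.689
outer loop
vertex 1.879 -3.68 0.7
vertex 2.29 -1.07 0.977
vertex 1.246 -1.889 -0.07
endloop
endfacet
facet normal 0.309 -0.874 0.376
outer loop
vertex 2.923 -2.861 1.747
vertex 1.879 -3.68 0.7
vertex 4.514 -2.951 0.23
endloop
endfacet
facet normal -0.723 0.041 0.689
outer loop
vertex 2.923 -2.861 1.747
vertex 2.29 -1.07 0.977
vertex 1.879 -3.68 0.7
endloop
endfacet
facet normal -0.309 0.874 -0.376
outer loop
vertex 1.246 -1.889 -0.07
vertex 2.29 -1.07 0.977
vertex 2.837 -1.979 -1.587
endloop
endfacet
facet normal 0.723 -0.041 -0.689
outer loop
vertex 3.881 -1.16 -0.54
vertex 4.514 -2.951 0.23
vertex 2.837 -1.979 -1.587
endloop
endfacet
facet normal -0.309 0.874 -0.376
outer loop
vertex 2.837 -1.979 -1.587
vertex 2.29 -1.07 0.977
vertex 3.881 -1.16 -0.54
endloop
endfacet
facet normal 0.618 0.485 0.619
outer loop
vertex 3.881 -1.16 -0.54
vertex 2.923 -2.861 1.747
vertex 4.514 -2.951 0.23
endloop
endfacet
facet normal 0.618 0.485 0.619
outer loop
vertex 2.29 -1.07 0.977
vertex 2.923 -2.861 1.747
vertex 3.881 -1.16 -0.54
endloop
endfacet

endsolid


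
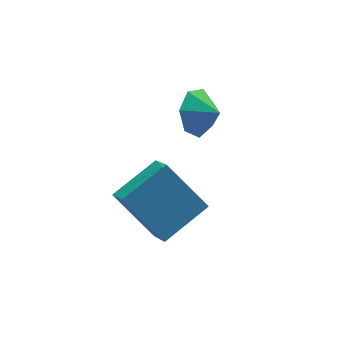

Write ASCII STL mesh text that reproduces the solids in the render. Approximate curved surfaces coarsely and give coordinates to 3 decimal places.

solid 
facet normal -0.438 0.596 0.673
outer loop
vertex -5.337 -1.316 2.961
vertex -3.551 -0.833 3.695
vertex -5.253 -0.176 2.005
endloop
endfacet
facet normal -0.897 -0.243 -0.369
outer loop
vertex -4.289 -1.487 0.525
vertex -5.337 -1.316 2.961
vertex -5.253 -0.176 2.005
endloop
endfacet
facet normal -0.438 0.596 0.673
outer loop
vertex -5.253 -0.176 2.005
vertex -3.551 -0.833 3.695
vertex -3.467 0.308 2.739
endloop
endfacet
facet normal 0.056 0.765 -0.641
outer loop
vertex -3.467 0.308 2.739
vertex -4.289 -1.487 0.525
vertex -5.253 -0.176 2.005
endloop
endfacet
facet normal -0.057 -0.765 0.641
outer loop
vertex -5.337 -1.316 2.961
vertex -2.587 -2.144 2.215
vertex -3.551 -0.833 3.695
endloop
endfacet
facet normal -0.897 -0.243 -0.369
outer loop
vertex -4.373 -2.628 1.481
vertex -5.337 -1.316 2.961
vertex -4.289 -1.487 0.525
endloop
endfacet
facet normal -0.056 -0.765 0.642
outer loop
vertex -4.373 -2.628 1.481
vertex -2.587 -2.144 2.215
vertex -5.337 -1.316 2.961
endloop
endfacet
facet normal 0.897 0.243 0.369
outer loop
vertex -3.551 -0.833 3.695
vertex -2.587 -2.144 2.215
vertex -3.467 0.308 2.739
endloop
endfacet
facet normal 0.057 0.765 -0.641
outer loop
vertex -2.503 -1.004 1.259
vertex -4.289 -1.487 0.525
vertex -3.467 0.308 2.739
endloop
endfacet
facet normal 0.897 0.243 0.369
outer loop
vertex -3.467 0.308 2.739
vertex -2.587 -2.144 2.215
vertex -2.503 -1.004 1.259
endloop
endfacet
facet normal 0.438 -0.596 -0.673
outer loop
vertex -2.503 -1.004 1.259
vertex -4.373 -2.628 1.481
vertex -4.289 -1.487 0.525
endloop
endfacet
facet normal 0.438 -0.596 -0.673
outer loop
vertex -2.587 -2.144 2.215
vertex -4.373 -2.628 1.481
vertex -2.503 -1.004 1.259
endloop
endfacet
facet normal -0.548 0.710 -0.442
outer loop
vertex -0.486 2.258 1.599
vertex -1.024 2.385 2.469
vertex -0.162 2.864 2.171
endloop
endfacet
facet normal 0.925 -0.344 -0.160
outer loop
vertex -0.486 2.258 1.599
vertex -0.162 2.864 2.171
vertex -0.476 1.675 2.911
endloop
endfacet
facet normal -0.548 0.711 -0.442
outer loop
vertex -0.162 2.864 2.171
vertex -1.024 2.385 2.469
vertex -0.486 3.109 2.967
endloop
endfacet
facet normal 0.925 -0.008 0.379
outer loop
vertex -0.162 2.864 2.171
vertex -0.486 3.109 2.967
vertex -0.476 1.675 2.911
endloop
endfacet
facet normal -0.547 0.711 -0.442
outer loop
vertex -0.486 3.109 2.967
vertex -1.024 2.385 2.469
vertex -1.216 2.809 3.388
endloop
endfacet
facet normal 0.509 -0.030 0.860
outer loop
vertex -0.486 3.109 2.967
vertex -1.216 2.809 3.388
vertex -0.476 1.675 2.911
endloop
endfacet
facet normal -0.548 0.710 -0.442
outer loop
vertex -1.216 2.809 3.388
vertex -1.024 2.385 2.469
vertex -1.8 2.19 3.117
endloop
endfacet
facet normal -0.010 -0.393 0.919
outer loop
vertex -1.216 2.809 3.388
vertex -1.8 2.19 3.117
vertex -0.476 1.675 2.911
endloop
endfacet
facet normal -0.548 0.711 -0.442
outer loop
vertex -1.8 2.19 3.117
vertex -1.024 2.385 2.469
vertex -1.8 1.718 2.358
endloop
endfacet
facet normal -0.241 -0.824 0.513
outer loop
vertex -1.8 2.19 3.117
vertex -1.8 1.718 2.358
vertex -0.476 1.675 2.911
endloop
endfacet
facet normal -0.547 0.711 -0.442
outer loop
vertex -1.8 1.718 2.358
vertex -1.024 2.385 2.469
vertex -1.216 1.748 1.683
endloop
endfacet
facet normal -0.010 -0.999 -0.053
outer loop
vertex -1.8 1.718 2.358
vertex -1.216 1.748 1.683
vertex -0.476 1.675 2.911
endloop
endfacet
facet normal -0.547 0.711 -0.442
outer loop
vertex -1.216 1.748 1.683
vertex -1.024 2.385 2.469
vertex -0.486 2.258 1.599
endloop
endfacet
facet normal 0.508 -0.786 -0.353
outer loop
vertex -1.216 1.748 1.683
vertex -0.486 2.258 1.599
vertex -0.476 1.675 2.911
endloop
endfacet

endsolid


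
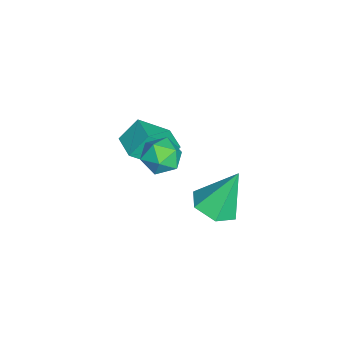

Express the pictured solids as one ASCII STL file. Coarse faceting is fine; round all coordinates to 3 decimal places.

solid 
facet normal 0.157 -0.418 -0.895
outer loop
vertex 4.832 0.417 -1.767
vertex 3.817 0.285 -1.883
vertex 4.264 1.153 -2.21
endloop
endfacet
facet normal 0.695 0.679 0.236
outer loop
vertex 4.832 0.417 -1.767
vertex 4.264 1.153 -2.21
vertex 3.483 1.175 0.023
endloop
endfacet
facet normal 0.157 -0.418 -0.895
outer loop
vertex 4.264 1.153 -2.21
vertex 3.817 0.285 -1.883
vertex 3.249 1.02 -2.326
endloop
endfacet
facet normal -0.124 0.991 -0.053
outer loop
vertex 4.264 1.153 -2.21
vertex 3.249 1.02 -2.326
vertex 3.483 1.175 0.023
endloop
endfacet
facet normal 0.157 -0.418 -0.895
outer loop
vertex 3.249 1.02 -2.326
vertex 3.817 0.285 -1.883
vertex 2.802 0.152 -1.999
endloop
endfacet
facet normal -0.879 0.474 0.056
outer loop
vertex 3.249 1.02 -2.326
vertex 2.802 0.152 -1.999
vertex 3.483 1.175 0.023
endloop
endfacet
facet normal 0.157 -0.418 -0.895
outer loop
vertex 2.802 0.152 -1.999
vertex 3.817 0.285 -1.883
vertex 3.371 -0.584 -1.555
endloop
endfacet
facet normal -0.816 -0.356 0.455
outer loop
vertex 2.802 0.152 -1.999
vertex 3.371 -0.584 -1.555
vertex 3.483 1.175 0.023
endloop
endfacet
facet normal 0.157 -0.418 -0.895
outer loop
vertex 3.371 -0.584 -1.555
vertex 3.817 0.285 -1.883
vertex 4.385 -0.451 -1.439
endloop
endfacet
facet normal 0.002 -0.668 0.744
outer loop
vertex 3.371 -0.584 -1.555
vertex 4.385 -0.451 -1.439
vertex 3.483 1.175 0.023
endloop
endfacet
facet normal 0.157 -0.419 -0.895
outer loop
vertex 4.385 -0.451 -1.439
vertex 3.817 0.285 -1.883
vertex 4.832 0.417 -1.767
endloop
endfacet
facet normal 0.758 -0.150 0.635
outer loop
vertex 4.385 -0.451 -1.439
vertex 4.832 0.417 -1.767
vertex 3.483 1.175 0.023
endloop
endfacet
facet normal -0.335 0.581 0.742
outer loop
vertex -1.296 -3.336 -1.99
vertex -0.194 -2.77 -1.935
vertex -1.882 -2.076 -3.241
endloop
endfacet
facet normal -0.888 -0.457 -0.044
outer loop
vertex -1.446 -2.83 -4.205
vertex -1.296 -3.336 -1.99
vertex -1.882 -2.076 -3.241
endloop
endfacet
facet normal -0.336 0.580 0.742
outer loop
vertex -1.882 -2.076 -3.241
vertex -0.194 -2.77 -1.935
vertex -0.78 -1.509 -3.186
endloop
endfacet
facet normal -0.313 0.674 -0.669
outer loop
vertex -0.78 -1.509 -3.186
vertex -1.446 -2.83 -4.205
vertex -1.882 -2.076 -3.241
endloop
endfacet
facet normal 0.313 -0.674 0.669
outer loop
vertex -1.296 -3.336 -1.99
vertex 0.242 -3.524 -2.899
vertex -0.194 -2.77 -1.935
endloop
endfacet
facet normal -0.889 -0.457 -0.044
outer loop
vertex -0.86 -4.091 -2.954
vertex -1.296 -3.336 -1.99
vertex -1.446 -2.83 -4.205
endloop
endfacet
facet normal 0.313 -0.674 0.669
outer loop
vertex -0.86 -4.091 -2.954
vertex 0.242 -3.524 -2.899
vertex -1.296 -3.336 -1.99
endloop
endfacet
facet normal 0.888 0.457 0.044
outer loop
vertex -0.194 -2.77 -1.935
vertex 0.242 -3.524 -2.899
vertex -0.78 -1.509 -3.186
endloop
endfacet
facet normal -0.313 0.674 -0.669
outer loop
vertex -0.344 -2.264 -4.15
vertex -1.446 -2.83 -4.205
vertex -0.78 -1.509 -3.186
endloop
endfacet
facet normal 0.888 0.457 0.044
outer loop
vertex -0.78 -1.509 -3.186
vertex 0.242 -3.524 -2.899
vertex -0.344 -2.264 -4.15
endloop
endfacet
facet normal 0.335 -0.580 -0.742
outer loop
vertex -0.344 -2.264 -4.15
vertex -0.86 -4.091 -2.954
vertex -1.446 -2.83 -4.205
endloop
endfacet
facet normal 0.336 -0.580 -0.742
outer loop
vertex 0.242 -3.524 -2.899
vertex -0.86 -4.091 -2.954
vertex -0.344 -2.264 -4.15
endloop
endfacet
facet normal -0.895 0.443 0.053
outer loop
vertex 0.797 -1.297 -1.785
vertex 0.38 -2.111 -2.026
vertex 0.533 -1.91 -1.114
endloop
endfacet
facet normal -0.434 0.744 0.509
outer loop
vertex 0.797 -1.297 -1.785
vertex 0.533 -1.91 -1.114
vertex 1.367 -1.468 -1.049
endloop
endfacet
facet normal 0.123 0.983 0.133
outer loop
vertex 0.797 -1.297 -1.785
vertex 1.367 -1.468 -1.049
vertex 1.729 -1.395 -1.921
endloop
endfacet
facet normal 0.007 0.832 -0.555
outer loop
vertex 0.797 -1.297 -1.785
vertex 1.729 -1.395 -1.921
vertex 1.118 -1.793 -2.525
endloop
endfacet
facet normal -0.623 0.498 -0.604
outer loop
vertex 0.797 -1.297 -1.785
vertex 1.118 -1.793 -2.525
vertex 0.38 -2.111 -2.026
endloop
endfacet
facet normal -0.199 0.236 0.951
outer loop
vertex 1.367 -1.468 -1.049
vertex 0.533 -1.91 -1.114
vertex 1.302 -2.387 -0.835
endloop
endfacet
facet normal -0.944 -0.250 0.214
outer loop
vertex 0.533 -1.91 -1.114
vertex 0.38 -2.111 -2.026
vertex 0.691 -2.785 -1.439
endloop
endfacet
facet normal -0.504 -0.162 -0.848
outer loop
vertex 0.38 -2.111 -2.026
vertex 1.118 -1.793 -2.525
vertex 1.053 -2.712 -2.311
endloop
endfacet
facet normal 0.514 0.379 -0.770
outer loop
vertex 1.118 -1.793 -2.525
vertex 1.729 -1.395 -1.921
vertex 1.887 -2.27 -2.246
endloop
endfacet
facet normal 0.702 0.623 0.344
outer loop
vertex 1.729 -1.395 -1.921
vertex 1.367 -1.468 -1.049
vertex 2.04 -2.069 -1.334
endloop
endfacet
facet normal -0.007 -0.832 0.555
outer loop
vertex 1.623 -2.883 -1.575
vertex 1.302 -2.387 -0.835
vertex 0.691 -2.785 -1.439
endloop
endfacet
facet normal -0.123 -0.983 -0.133
outer loop
vertex 1.623 -2.883 -1.575
vertex 0.691 -2.785 -1.439
vertex 1.053 -2.712 -2.311
endloop
endfacet
facet normal 0.434 -0.744 -0.509
outer loop
vertex 1.623 -2.883 -1.575
vertex 1.053 -2.712 -2.311
vertex 1.887 -2.27 -2.246
endloop
endfacet
facet normal 0.895 -0.443 -0.053
outer loop
vertex 1.623 -2.883 -1.575
vertex 1.887 -2.27 -2.246
vertex 2.04 -2.069 -1.334
endloop
endfacet
facet normal 0.623 -0.498 0.604
outer loop
vertex 1.623 -2.883 -1.575
vertex 2.04 -2.069 -1.334
vertex 1.302 -2.387 -0.835
endloop
endfacet
facet normal -0.514 -0.379 0.770
outer loop
vertex 0.691 -2.785 -1.439
vertex 1.302 -2.387 -0.835
vertex 0.533 -1.91 -1.114
endloop
endfacet
facet normal -0.702 -0.623 -0.344
outer loop
vertex 1.053 -2.712 -2.311
vertex 0.691 -2.785 -1.439
vertex 0.38 -2.111 -2.026
endloop
endfacet
facet normal 0.199 -0.236 -0.951
outer loop
vertex 1.887 -2.27 -2.246
vertex 1.053 -2.712 -2.311
vertex 1.118 -1.793 -2.525
endloop
endfacet
facet normal 0.944 0.250 -0.214
outer loop
vertex 2.04 -2.069 -1.334
vertex 1.887 -2.27 -2.246
vertex 1.729 -1.395 -1.921
endloop
endfacet
facet normal 0.504 0.162 0.848
outer loop
vertex 1.302 -2.387 -0.835
vertex 2.04 -2.069 -1.334
vertex 1.367 -1.468 -1.049
endloop
endfacet

endsolid


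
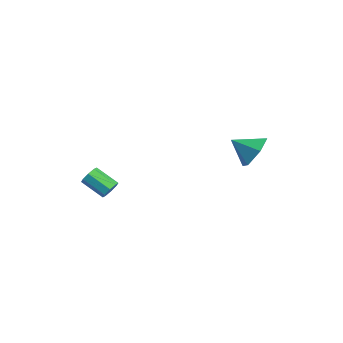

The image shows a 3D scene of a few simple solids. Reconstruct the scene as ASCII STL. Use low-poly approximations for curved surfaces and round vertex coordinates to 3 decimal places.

solid 
facet normal 0.731 0.482 -0.484
outer loop
vertex 0.642 -3.099 0.372
vertex 0.283 -2.914 0.014
vertex 0.478 -2.737 0.485
endloop
endfacet
facet normal 0.556 -0.008 0.831
outer loop
vertex 0.642 -3.099 0.372
vertex 0.478 -2.737 0.485
vertex -0.343 -3.751 1.024
endloop
endfacet
facet normal 0.556 -0.008 0.831
outer loop
vertex -0.343 -3.751 1.024
vertex 0.478 -2.737 0.485
vertex -0.508 -3.389 1.138
endloop
endfacet
facet normal -0.729 -0.485 0.483
outer loop
vertex -0.343 -3.751 1.024
vertex -0.508 -3.389 1.138
vertex -0.703 -3.566 0.666
endloop
endfacet
facet normal 0.730 0.483 -0.484
outer loop
vertex 0.478 -2.737 0.485
vertex 0.283 -2.914 0.014
vertex 0.199 -2.479 0.322
endloop
endfacet
facet normal 0.111 0.614 0.781
outer loop
vertex 0.478 -2.737 0.485
vertex 0.199 -2.479 0.322
vertex -0.508 -3.389 1.138
endloop
endfacet
facet normal 0.112 0.614 0.781
outer loop
vertex -0.508 -3.389 1.138
vertex 0.199 -2.479 0.322
vertex -0.786 -3.131 0.975
endloop
endfacet
facet normal -0.731 -0.482 0.483
outer loop
vertex -0.508 -3.389 1.138
vertex -0.786 -3.131 0.975
vertex -0.703 -3.566 0.666
endloop
endfacet
facet normal 0.730 0.483 -0.484
outer loop
vertex 0.199 -2.479 0.322
vertex 0.283 -2.914 0.014
vertex -0.031 -2.475 -0.021
endloop
endfacet
facet normal -0.397 0.876 0.276
outer loop
vertex 0.199 -2.479 0.322
vertex -0.031 -2.475 -0.021
vertex -0.786 -3.131 0.975
endloop
endfacet
facet normal -0.399 0.875 0.274
outer loop
vertex -0.786 -3.131 0.975
vertex -0.031 -2.475 -0.021
vertex -1.016 -3.128 0.631
endloop
endfacet
facet normal -0.730 -0.483 0.484
outer loop
vertex -0.786 -3.131 0.975
vertex -1.016 -3.128 0.631
vertex -0.703 -3.566 0.666
endloop
endfacet
facet normal 0.730 0.483 -0.484
outer loop
vertex -0.031 -2.475 -0.021
vertex 0.283 -2.914 0.014
vertex -0.077 -2.729 -0.344
endloop
endfacet
facet normal -0.675 0.624 -0.394
outer loop
vertex -0.031 -2.475 -0.021
vertex -0.077 -2.729 -0.344
vertex -1.016 -3.128 0.631
endloop
endfacet
facet normal -0.674 0.625 -0.394
outer loop
vertex -1.016 -3.128 0.631
vertex -0.077 -2.729 -0.344
vertex -1.062 -3.381 0.308
endloop
endfacet
facet normal -0.730 -0.483 0.483
outer loop
vertex -1.016 -3.128 0.631
vertex -1.062 -3.381 0.308
vertex -0.703 -3.566 0.666
endloop
endfacet
facet normal 0.729 0.485 -0.483
outer loop
vertex -0.077 -2.729 -0.344
vertex 0.283 -2.914 0.014
vertex 0.088 -3.091 -0.458
endloop
endfacet
facet normal -0.556 0.008 -0.831
outer loop
vertex -0.077 -2.729 -0.344
vertex 0.088 -3.091 -0.458
vertex -1.062 -3.381 0.308
endloop
endfacet
facet normal -0.556 0.008 -0.831
outer loop
vertex -1.062 -3.381 0.308
vertex 0.088 -3.091 -0.458
vertex -0.898 -3.743 0.195
endloop
endfacet
facet normal -0.731 -0.482 0.484
outer loop
vertex -1.062 -3.381 0.308
vertex -0.898 -3.743 0.195
vertex -0.703 -3.566 0.666
endloop
endfacet
facet normal 0.731 0.482 -0.483
outer loop
vertex 0.088 -3.091 -0.458
vertex 0.283 -2.914 0.014
vertex 0.366 -3.349 -0.295
endloop
endfacet
facet normal -0.112 -0.614 -0.781
outer loop
vertex 0.088 -3.091 -0.458
vertex 0.366 -3.349 -0.295
vertex -0.898 -3.743 0.195
endloop
endfacet
facet normal -0.111 -0.614 -0.781
outer loop
vertex -0.898 -3.743 0.195
vertex 0.366 -3.349 -0.295
vertex -0.619 -4.001 0.358
endloop
endfacet
facet normal -0.730 -0.483 0.484
outer loop
vertex -0.898 -3.743 0.195
vertex -0.619 -4.001 0.358
vertex -0.703 -3.566 0.666
endloop
endfacet
facet normal 0.730 0.483 -0.484
outer loop
vertex 0.366 -3.349 -0.295
vertex 0.283 -2.914 0.014
vertex 0.596 -3.352 0.049
endloop
endfacet
facet normal 0.398 -0.876 -0.274
outer loop
vertex 0.366 -3.349 -0.295
vertex 0.596 -3.352 0.049
vertex -0.619 -4.001 0.358
endloop
endfacet
facet normal 0.397 -0.875 -0.277
outer loop
vertex -0.619 -4.001 0.358
vertex 0.596 -3.352 0.049
vertex -0.389 -4.005 0.701
endloop
endfacet
facet normal -0.730 -0.483 0.484
outer loop
vertex -0.619 -4.001 0.358
vertex -0.389 -4.005 0.701
vertex -0.703 -3.566 0.666
endloop
endfacet
facet normal 0.730 0.483 -0.483
outer loop
vertex 0.596 -3.352 0.049
vertex 0.283 -2.914 0.014
vertex 0.642 -3.099 0.372
endloop
endfacet
facet normal 0.675 -0.625 0.393
outer loop
vertex 0.596 -3.352 0.049
vertex 0.642 -3.099 0.372
vertex -0.389 -4.005 0.701
endloop
endfacet
facet normal 0.674 -0.624 0.395
outer loop
vertex -0.389 -4.005 0.701
vertex 0.642 -3.099 0.372
vertex -0.343 -3.751 1.024
endloop
endfacet
facet normal -0.730 -0.483 0.484
outer loop
vertex -0.389 -4.005 0.701
vertex -0.343 -3.751 1.024
vertex -0.703 -3.566 0.666
endloop
endfacet
facet normal 0.534 0.670 -0.515
outer loop
vertex 4.086 2.848 3.35
vertex 3.29 3.009 2.733
vertex 3.402 3.569 3.579
endloop
endfacet
facet normal 0.127 -0.188 0.974
outer loop
vertex 4.086 2.848 3.35
vertex 3.402 3.569 3.579
vertex 2.59 2.131 3.407
endloop
endfacet
facet normal 0.534 0.671 -0.515
outer loop
vertex 3.402 3.569 3.579
vertex 3.29 3.009 2.733
vertex 2.605 3.73 2.962
endloop
endfacet
facet normal -0.567 0.226 0.792
outer loop
vertex 3.402 3.569 3.579
vertex 2.605 3.73 2.962
vertex 2.59 2.131 3.407
endloop
endfacet
facet normal 0.534 0.671 -0.515
outer loop
vertex 2.605 3.73 2.962
vertex 3.29 3.009 2.733
vertex 2.493 3.171 2.117
endloop
endfacet
facet normal -0.994 0.039 0.106
outer loop
vertex 2.605 3.73 2.962
vertex 2.493 3.171 2.117
vertex 2.59 2.131 3.407
endloop
endfacet
facet normal 0.534 0.671 -0.514
outer loop
vertex 2.493 3.171 2.117
vertex 3.29 3.009 2.733
vertex 3.178 2.45 1.887
endloop
endfacet
facet normal -0.725 -0.562 -0.398
outer loop
vertex 2.493 3.171 2.117
vertex 3.178 2.45 1.887
vertex 2.59 2.131 3.407
endloop
endfacet
facet normal 0.534 0.671 -0.514
outer loop
vertex 3.178 2.45 1.887
vertex 3.29 3.009 2.733
vertex 3.974 2.289 2.504
endloop
endfacet
facet normal -0.030 -0.976 -0.216
outer loop
vertex 3.178 2.45 1.887
vertex 3.974 2.289 2.504
vertex 2.59 2.131 3.407
endloop
endfacet
facet normal 0.534 0.671 -0.514
outer loop
vertex 3.974 2.289 2.504
vertex 3.29 3.009 2.733
vertex 4.086 2.848 3.35
endloop
endfacet
facet normal 0.396 -0.789 0.469
outer loop
vertex 3.974 2.289 2.504
vertex 4.086 2.848 3.35
vertex 2.59 2.131 3.407
endloop
endfacet

endsolid


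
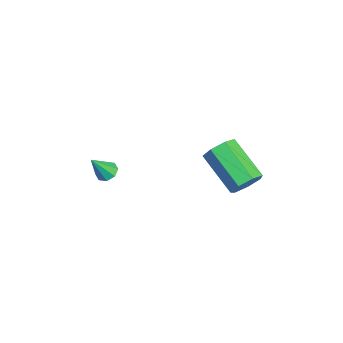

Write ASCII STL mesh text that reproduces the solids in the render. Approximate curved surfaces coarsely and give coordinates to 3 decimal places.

solid 
facet normal 0.742 0.438 -0.507
outer loop
vertex 2.552 2.32 -2.803
vertex 2.208 2.146 -3.457
vertex 2.129 2.771 -3.033
endloop
endfacet
facet normal 0.195 0.584 0.788
outer loop
vertex 2.552 2.32 -2.803
vertex 2.129 2.771 -3.033
vertex 1.036 1.429 -1.768
endloop
endfacet
facet normal 0.195 0.584 0.788
outer loop
vertex 1.036 1.429 -1.768
vertex 2.129 2.771 -3.033
vertex 0.614 1.88 -1.998
endloop
endfacet
facet normal -0.743 -0.437 0.507
outer loop
vertex 1.036 1.429 -1.768
vertex 0.614 1.88 -1.998
vertex 0.692 1.254 -2.423
endloop
endfacet
facet normal 0.743 0.437 -0.506
outer loop
vertex 2.129 2.771 -3.033
vertex 2.208 2.146 -3.457
vertex 1.766 2.751 -3.583
endloop
endfacet
facet normal -0.380 0.899 0.218
outer loop
vertex 2.129 2.771 -3.033
vertex 1.766 2.751 -3.583
vertex 0.614 1.88 -1.998
endloop
endfacet
facet normal -0.379 0.899 0.218
outer loop
vertex 0.614 1.88 -1.998
vertex 1.766 2.751 -3.583
vertex 0.25 1.86 -2.548
endloop
endfacet
facet normal -0.743 -0.437 0.507
outer loop
vertex 0.614 1.88 -1.998
vertex 0.25 1.86 -2.548
vertex 0.692 1.254 -2.423
endloop
endfacet
facet normal 0.743 0.437 -0.508
outer loop
vertex 1.766 2.751 -3.583
vertex 2.208 2.146 -3.457
vertex 1.735 2.275 -4.038
endloop
endfacet
facet normal -0.668 0.537 -0.516
outer loop
vertex 1.766 2.751 -3.583
vertex 1.735 2.275 -4.038
vertex 0.25 1.86 -2.548
endloop
endfacet
facet normal -0.668 0.536 -0.516
outer loop
vertex 0.25 1.86 -2.548
vertex 1.735 2.275 -4.038
vertex 0.22 1.384 -3.004
endloop
endfacet
facet normal -0.743 -0.438 0.506
outer loop
vertex 0.25 1.86 -2.548
vertex 0.22 1.384 -3.004
vertex 0.692 1.254 -2.423
endloop
endfacet
facet normal 0.743 0.436 -0.508
outer loop
vertex 1.735 2.275 -4.038
vertex 2.208 2.146 -3.457
vertex 2.06 1.701 -4.056
endloop
endfacet
facet normal -0.453 -0.229 -0.861
outer loop
vertex 1.735 2.275 -4.038
vertex 2.06 1.701 -4.056
vertex 0.22 1.384 -3.004
endloop
endfacet
facet normal -0.453 -0.231 -0.861
outer loop
vertex 0.22 1.384 -3.004
vertex 2.06 1.701 -4.056
vertex 0.545 0.81 -3.021
endloop
endfacet
facet normal -0.744 -0.436 0.507
outer loop
vertex 0.22 1.384 -3.004
vertex 0.545 0.81 -3.021
vertex 0.692 1.254 -2.423
endloop
endfacet
facet normal 0.743 0.436 -0.508
outer loop
vertex 2.06 1.701 -4.056
vertex 2.208 2.146 -3.457
vertex 2.496 1.462 -3.623
endloop
endfacet
facet normal 0.103 -0.823 -0.558
outer loop
vertex 2.06 1.701 -4.056
vertex 2.496 1.462 -3.623
vertex 0.545 0.81 -3.021
endloop
endfacet
facet normal 0.103 -0.823 -0.558
outer loop
vertex 0.545 0.81 -3.021
vertex 2.496 1.462 -3.623
vertex 0.981 0.571 -2.588
endloop
endfacet
facet normal -0.743 -0.437 0.507
outer loop
vertex 0.545 0.81 -3.021
vertex 0.981 0.571 -2.588
vertex 0.692 1.254 -2.423
endloop
endfacet
facet normal 0.743 0.436 -0.507
outer loop
vertex 2.496 1.462 -3.623
vertex 2.208 2.146 -3.457
vertex 2.715 1.738 -3.065
endloop
endfacet
facet normal 0.582 -0.796 0.166
outer loop
vertex 2.496 1.462 -3.623
vertex 2.715 1.738 -3.065
vertex 0.981 0.571 -2.588
endloop
endfacet
facet normal 0.582 -0.796 0.166
outer loop
vertex 0.981 0.571 -2.588
vertex 2.715 1.738 -3.065
vertex 1.2 0.847 -2.03
endloop
endfacet
facet normal -0.743 -0.437 0.508
outer loop
vertex 0.981 0.571 -2.588
vertex 1.2 0.847 -2.03
vertex 0.692 1.254 -2.423
endloop
endfacet
facet normal 0.743 0.436 -0.507
outer loop
vertex 2.715 1.738 -3.065
vertex 2.208 2.146 -3.457
vertex 2.552 2.32 -2.803
endloop
endfacet
facet normal 0.622 -0.170 0.764
outer loop
vertex 2.715 1.738 -3.065
vertex 2.552 2.32 -2.803
vertex 1.2 0.847 -2.03
endloop
endfacet
facet normal 0.622 -0.169 0.765
outer loop
vertex 1.2 0.847 -2.03
vertex 2.552 2.32 -2.803
vertex 1.036 1.429 -1.768
endloop
endfacet
facet normal -0.743 -0.437 0.507
outer loop
vertex 1.2 0.847 -2.03
vertex 1.036 1.429 -1.768
vertex 0.692 1.254 -2.423
endloop
endfacet
facet normal -0.241 0.490 -0.838
outer loop
vertex 0.703 -3.194 -4.008
vertex 0.222 -3.152 -3.845
vertex 0.644 -2.869 -3.801
endloop
endfacet
facet normal 0.984 0.074 0.165
outer loop
vertex 0.703 -3.194 -4.008
vertex 0.644 -2.869 -3.801
vertex 0.538 -3.788 -2.755
endloop
endfacet
facet normal -0.242 0.490 -0.837
outer loop
vertex 0.644 -2.869 -3.801
vertex 0.222 -3.152 -3.845
vertex 0.338 -2.709 -3.619
endloop
endfacet
facet normal 0.620 0.557 0.552
outer loop
vertex 0.644 -2.869 -3.801
vertex 0.338 -2.709 -3.619
vertex 0.538 -3.788 -2.755
endloop
endfacet
facet normal -0.241 0.490 -0.838
outer loop
vertex 0.338 -2.709 -3.619
vertex 0.222 -3.152 -3.845
vertex -0.036 -2.809 -3.57
endloop
endfacet
facet normal -0.062 0.617 0.785
outer loop
vertex 0.338 -2.709 -3.619
vertex -0.036 -2.809 -3.57
vertex 0.538 -3.788 -2.755
endloop
endfacet
facet normal -0.243 0.489 -0.838
outer loop
vertex -0.036 -2.809 -3.57
vertex 0.222 -3.152 -3.845
vertex -0.259 -3.11 -3.681
endloop
endfacet
facet normal -0.655 0.218 0.724
outer loop
vertex -0.036 -2.809 -3.57
vertex -0.259 -3.11 -3.681
vertex 0.538 -3.788 -2.755
endloop
endfacet
facet normal -0.243 0.488 -0.838
outer loop
vertex -0.259 -3.11 -3.681
vertex 0.222 -3.152 -3.845
vertex -0.199 -3.436 -3.888
endloop
endfacet
facet normal -0.818 -0.408 0.405
outer loop
vertex -0.259 -3.11 -3.681
vertex -0.199 -3.436 -3.888
vertex 0.538 -3.788 -2.755
endloop
endfacet
facet normal -0.244 0.489 -0.838
outer loop
vertex -0.199 -3.436 -3.888
vertex 0.222 -3.152 -3.845
vertex 0.107 -3.595 -4.07
endloop
endfacet
facet normal -0.453 -0.891 0.018
outer loop
vertex -0.199 -3.436 -3.888
vertex 0.107 -3.595 -4.07
vertex 0.538 -3.788 -2.755
endloop
endfacet
facet normal -0.243 0.489 -0.838
outer loop
vertex 0.107 -3.595 -4.07
vertex 0.222 -3.152 -3.845
vertex 0.481 -3.495 -4.12
endloop
endfacet
facet normal 0.226 -0.951 -0.213
outer loop
vertex 0.107 -3.595 -4.07
vertex 0.481 -3.495 -4.12
vertex 0.538 -3.788 -2.755
endloop
endfacet
facet normal -0.241 0.490 -0.838
outer loop
vertex 0.481 -3.495 -4.12
vertex 0.222 -3.152 -3.845
vertex 0.703 -3.194 -4.008
endloop
endfacet
facet normal 0.822 -0.549 -0.152
outer loop
vertex 0.481 -3.495 -4.12
vertex 0.703 -3.194 -4.008
vertex 0.538 -3.788 -2.755
endloop
endfacet

endsolid


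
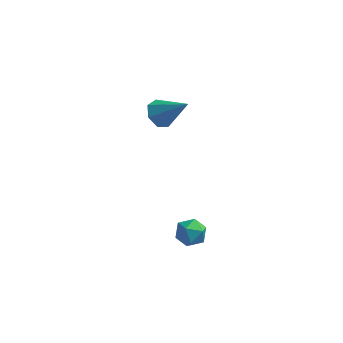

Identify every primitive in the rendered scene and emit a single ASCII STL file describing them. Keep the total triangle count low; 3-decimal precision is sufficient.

solid 
facet normal -0.745 0.093 -0.660
outer loop
vertex -2.597 4.036 0.535
vertex -3.136 3.538 1.073
vertex -3.018 4.44 1.067
endloop
endfacet
facet normal 0.643 0.762 -0.070
outer loop
vertex -2.597 4.036 0.535
vertex -3.018 4.44 1.067
vertex -1.564 3.342 2.467
endloop
endfacet
facet normal -0.745 0.093 -0.661
outer loop
vertex -3.018 4.44 1.067
vertex -3.136 3.538 1.073
vertex -3.528 4.165 1.603
endloop
endfacet
facet normal 0.114 0.836 0.537
outer loop
vertex -3.018 4.44 1.067
vertex -3.528 4.165 1.603
vertex -1.564 3.342 2.467
endloop
endfacet
facet normal -0.745 0.092 -0.660
outer loop
vertex -3.528 4.165 1.603
vertex -3.136 3.538 1.073
vertex -3.743 3.417 1.741
endloop
endfacet
facet normal -0.298 0.255 0.920
outer loop
vertex -3.528 4.165 1.603
vertex -3.743 3.417 1.741
vertex -1.564 3.342 2.467
endloop
endfacet
facet normal -0.745 0.092 -0.660
outer loop
vertex -3.743 3.417 1.741
vertex -3.136 3.538 1.073
vertex -3.501 2.76 1.376
endloop
endfacet
facet normal -0.282 -0.543 0.791
outer loop
vertex -3.743 3.417 1.741
vertex -3.501 2.76 1.376
vertex -1.564 3.342 2.467
endloop
endfacet
facet normal -0.745 0.092 -0.661
outer loop
vertex -3.501 2.76 1.376
vertex -3.136 3.538 1.073
vertex -2.984 2.689 0.783
endloop
endfacet
facet normal 0.150 -0.958 0.245
outer loop
vertex -3.501 2.76 1.376
vertex -2.984 2.689 0.783
vertex -1.564 3.342 2.467
endloop
endfacet
facet normal -0.745 0.092 -0.661
outer loop
vertex -2.984 2.689 0.783
vertex -3.136 3.538 1.073
vertex -2.582 3.256 0.409
endloop
endfacet
facet normal 0.671 -0.676 -0.304
outer loop
vertex -2.984 2.689 0.783
vertex -2.582 3.256 0.409
vertex -1.564 3.342 2.467
endloop
endfacet
facet normal -0.745 0.092 -0.661
outer loop
vertex -2.582 3.256 0.409
vertex -3.136 3.538 1.073
vertex -2.597 4.036 0.535
endloop
endfacet
facet normal 0.891 0.089 -0.445
outer loop
vertex -2.582 3.256 0.409
vertex -2.597 4.036 0.535
vertex -1.564 3.342 2.467
endloop
endfacet
facet normal 0.252 0.905 -0.344
outer loop
vertex 0.664 -2.687 -2.129
vertex 0.275 -2.317 -1.441
vertex 1.118 -2.536 -1.4
endloop
endfacet
facet normal 0.731 0.416 -0.541
outer loop
vertex 0.664 -2.687 -2.129
vertex 1.118 -2.536 -1.4
vertex 1.224 -3.286 -1.833
endloop
endfacet
facet normal 0.390 -0.088 -0.917
outer loop
vertex 0.664 -2.687 -2.129
vertex 1.224 -3.286 -1.833
vertex 0.445 -3.532 -2.141
endloop
endfacet
facet normal -0.299 0.091 -0.950
outer loop
vertex 0.664 -2.687 -2.129
vertex 0.445 -3.532 -2.141
vertex -0.141 -2.933 -1.899
endloop
endfacet
facet normal -0.386 0.704 -0.597
outer loop
vertex 0.664 -2.687 -2.129
vertex -0.141 -2.933 -1.899
vertex 0.275 -2.317 -1.441
endloop
endfacet
facet normal 0.993 0.112 0.049
outer loop
vertex 1.224 -3.286 -1.833
vertex 1.118 -2.536 -1.4
vertex 1.181 -3.287 -0.961
endloop
endfacet
facet normal 0.217 0.904 0.368
outer loop
vertex 1.118 -2.536 -1.4
vertex 0.275 -2.317 -1.441
vertex 0.595 -2.688 -0.719
endloop
endfacet
facet normal -0.814 0.579 -0.039
outer loop
vertex 0.275 -2.317 -1.441
vertex -0.141 -2.933 -1.899
vertex -0.184 -2.934 -1.027
endloop
endfacet
facet normal -0.675 -0.414 -0.611
outer loop
vertex -0.141 -2.933 -1.899
vertex 0.445 -3.532 -2.141
vertex -0.078 -3.684 -1.46
endloop
endfacet
facet normal 0.442 -0.703 -0.557
outer loop
vertex 0.445 -3.532 -2.141
vertex 1.224 -3.286 -1.833
vertex 0.765 -3.903 -1.419
endloop
endfacet
facet normal 0.299 -0.091 0.950
outer loop
vertex 0.376 -3.533 -0.731
vertex 1.181 -3.287 -0.961
vertex 0.595 -2.688 -0.719
endloop
endfacet
facet normal -0.390 0.088 0.917
outer loop
vertex 0.376 -3.533 -0.731
vertex 0.595 -2.688 -0.719
vertex -0.184 -2.934 -1.027
endloop
endfacet
facet normal -0.731 -0.416 0.541
outer loop
vertex 0.376 -3.533 -0.731
vertex -0.184 -2.934 -1.027
vertex -0.078 -3.684 -1.46
endloop
endfacet
facet normal -0.252 -0.905 0.344
outer loop
vertex 0.376 -3.533 -0.731
vertex -0.078 -3.684 -1.46
vertex 0.765 -3.903 -1.419
endloop
endfacet
facet normal 0.386 -0.704 0.597
outer loop
vertex 0.376 -3.533 -0.731
vertex 0.765 -3.903 -1.419
vertex 1.181 -3.287 -0.961
endloop
endfacet
facet normal 0.675 0.414 0.611
outer loop
vertex 0.595 -2.688 -0.719
vertex 1.181 -3.287 -0.961
vertex 1.118 -2.536 -1.4
endloop
endfacet
facet normal -0.442 0.703 0.557
outer loop
vertex -0.184 -2.934 -1.027
vertex 0.595 -2.688 -0.719
vertex 0.275 -2.317 -1.441
endloop
endfacet
facet normal -0.993 -0.112 -0.049
outer loop
vertex -0.078 -3.684 -1.46
vertex -0.184 -2.934 -1.027
vertex -0.141 -2.933 -1.899
endloop
endfacet
facet normal -0.217 -0.904 -0.368
outer loop
vertex 0.765 -3.903 -1.419
vertex -0.078 -3.684 -1.46
vertex 0.445 -3.532 -2.141
endloop
endfacet
facet normal 0.814 -0.579 0.039
outer loop
vertex 1.181 -3.287 -0.961
vertex 0.765 -3.903 -1.419
vertex 1.224 -3.286 -1.833
endloop
endfacet

endsolid


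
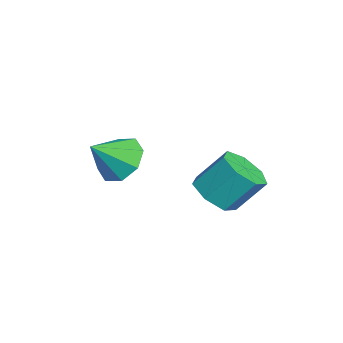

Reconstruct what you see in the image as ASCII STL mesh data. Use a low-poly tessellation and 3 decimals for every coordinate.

solid 
facet normal -0.026 -0.644 -0.764
outer loop
vertex 0.495 1.662 -3.969
vertex -0.41 1.458 -3.766
vertex -0.07 2.13 -4.344
endloop
endfacet
facet normal 0.727 0.513 -0.456
outer loop
vertex 0.495 1.662 -3.969
vertex -0.07 2.13 -4.344
vertex 0.535 2.667 -2.776
endloop
endfacet
facet normal 0.728 0.512 -0.456
outer loop
vertex 0.535 2.667 -2.776
vertex -0.07 2.13 -4.344
vertex -0.03 3.135 -3.152
endloop
endfacet
facet normal 0.025 0.644 0.765
outer loop
vertex 0.535 2.667 -2.776
vertex -0.03 3.135 -3.152
vertex -0.37 2.462 -2.574
endloop
endfacet
facet normal -0.025 -0.645 -0.764
outer loop
vertex -0.07 2.13 -4.344
vertex -0.41 1.458 -3.766
vertex -0.891 2.092 -4.285
endloop
endfacet
facet normal -0.081 0.763 -0.641
outer loop
vertex -0.07 2.13 -4.344
vertex -0.891 2.092 -4.285
vertex -0.03 3.135 -3.152
endloop
endfacet
facet normal -0.082 0.764 -0.640
outer loop
vertex -0.03 3.135 -3.152
vertex -0.891 2.092 -4.285
vertex -0.851 3.097 -3.092
endloop
endfacet
facet normal 0.026 0.644 0.765
outer loop
vertex -0.03 3.135 -3.152
vertex -0.851 3.097 -3.092
vertex -0.37 2.462 -2.574
endloop
endfacet
facet normal -0.026 -0.645 -0.764
outer loop
vertex -0.891 2.092 -4.285
vertex -0.41 1.458 -3.766
vertex -1.35 1.576 -3.834
endloop
endfacet
facet normal -0.830 0.439 -0.342
outer loop
vertex -0.891 2.092 -4.285
vertex -1.35 1.576 -3.834
vertex -0.851 3.097 -3.092
endloop
endfacet
facet normal -0.830 0.440 -0.343
outer loop
vertex -0.851 3.097 -3.092
vertex -1.35 1.576 -3.834
vertex -1.31 2.581 -2.642
endloop
endfacet
facet normal 0.026 0.644 0.765
outer loop
vertex -0.851 3.097 -3.092
vertex -1.31 2.581 -2.642
vertex -0.37 2.462 -2.574
endloop
endfacet
facet normal -0.025 -0.644 -0.765
outer loop
vertex -1.35 1.576 -3.834
vertex -0.41 1.458 -3.766
vertex -1.101 0.971 -3.333
endloop
endfacet
facet normal -0.953 -0.215 0.214
outer loop
vertex -1.35 1.576 -3.834
vertex -1.101 0.971 -3.333
vertex -1.31 2.581 -2.642
endloop
endfacet
facet normal -0.953 -0.215 0.213
outer loop
vertex -1.31 2.581 -2.642
vertex -1.101 0.971 -3.333
vertex -1.061 1.976 -2.14
endloop
endfacet
facet normal 0.026 0.645 0.764
outer loop
vertex -1.31 2.581 -2.642
vertex -1.061 1.976 -2.14
vertex -0.37 2.462 -2.574
endloop
endfacet
facet normal -0.026 -0.643 -0.765
outer loop
vertex -1.101 0.971 -3.333
vertex -0.41 1.458 -3.766
vertex -0.332 0.732 -3.158
endloop
endfacet
facet normal -0.359 -0.708 0.608
outer loop
vertex -1.101 0.971 -3.333
vertex -0.332 0.732 -3.158
vertex -1.061 1.976 -2.14
endloop
endfacet
facet normal -0.359 -0.708 0.608
outer loop
vertex -1.061 1.976 -2.14
vertex -0.332 0.732 -3.158
vertex -0.292 1.737 -1.965
endloop
endfacet
facet normal 0.026 0.645 0.764
outer loop
vertex -1.061 1.976 -2.14
vertex -0.292 1.737 -1.965
vertex -0.37 2.462 -2.574
endloop
endfacet
facet normal -0.026 -0.643 -0.765
outer loop
vertex -0.332 0.732 -3.158
vertex -0.41 1.458 -3.766
vertex 0.379 1.04 -3.441
endloop
endfacet
facet normal 0.506 -0.668 0.546
outer loop
vertex -0.332 0.732 -3.158
vertex 0.379 1.04 -3.441
vertex -0.292 1.737 -1.965
endloop
endfacet
facet normal 0.506 -0.668 0.546
outer loop
vertex -0.292 1.737 -1.965
vertex 0.379 1.04 -3.441
vertex 0.419 2.044 -2.248
endloop
endfacet
facet normal 0.026 0.645 0.764
outer loop
vertex -0.292 1.737 -1.965
vertex 0.419 2.044 -2.248
vertex -0.37 2.462 -2.574
endloop
endfacet
facet normal -0.026 -0.644 -0.765
outer loop
vertex 0.379 1.04 -3.441
vertex -0.41 1.458 -3.766
vertex 0.495 1.662 -3.969
endloop
endfacet
facet normal 0.990 -0.124 0.071
outer loop
vertex 0.379 1.04 -3.441
vertex 0.495 1.662 -3.969
vertex 0.419 2.044 -2.248
endloop
endfacet
facet normal 0.990 -0.124 0.071
outer loop
vertex 0.419 2.044 -2.248
vertex 0.495 1.662 -3.969
vertex 0.535 2.667 -2.776
endloop
endfacet
facet normal 0.025 0.644 0.765
outer loop
vertex 0.419 2.044 -2.248
vertex 0.535 2.667 -2.776
vertex -0.37 2.462 -2.574
endloop
endfacet
facet normal -0.315 0.681 -0.661
outer loop
vertex -2.587 -1.904 -4.235
vertex -2.981 -1.349 -3.476
vertex -2.077 -1.388 -3.947
endloop
endfacet
facet normal 0.751 -0.626 -0.209
outer loop
vertex -2.587 -1.904 -4.235
vertex -2.077 -1.388 -3.947
vertex -2.499 -2.391 -2.464
endloop
endfacet
facet normal -0.315 0.681 -0.661
outer loop
vertex -2.077 -1.388 -3.947
vertex -2.981 -1.349 -3.476
vertex -2.097 -0.849 -3.382
endloop
endfacet
facet normal 0.973 -0.149 0.176
outer loop
vertex -2.077 -1.388 -3.947
vertex -2.097 -0.849 -3.382
vertex -2.499 -2.391 -2.464
endloop
endfacet
facet normal -0.315 0.681 -0.661
outer loop
vertex -2.097 -0.849 -3.382
vertex -2.981 -1.349 -3.476
vertex -2.635 -0.603 -2.872
endloop
endfacet
facet normal 0.721 0.206 0.661
outer loop
vertex -2.097 -0.849 -3.382
vertex -2.635 -0.603 -2.872
vertex -2.499 -2.391 -2.464
endloop
endfacet
facet normal -0.315 0.681 -0.661
outer loop
vertex -2.635 -0.603 -2.872
vertex -2.981 -1.349 -3.476
vertex -3.375 -0.794 -2.716
endloop
endfacet
facet normal 0.143 0.231 0.962
outer loop
vertex -2.635 -0.603 -2.872
vertex -3.375 -0.794 -2.716
vertex -2.499 -2.391 -2.464
endloop
endfacet
facet normal -0.315 0.681 -0.661
outer loop
vertex -3.375 -0.794 -2.716
vertex -2.981 -1.349 -3.476
vertex -3.885 -1.31 -3.005
endloop
endfacet
facet normal -0.422 -0.089 0.902
outer loop
vertex -3.375 -0.794 -2.716
vertex -3.885 -1.31 -3.005
vertex -2.499 -2.391 -2.464
endloop
endfacet
facet normal -0.315 0.680 -0.661
outer loop
vertex -3.885 -1.31 -3.005
vertex -2.981 -1.349 -3.476
vertex -3.865 -1.849 -3.569
endloop
endfacet
facet normal -0.643 -0.565 0.517
outer loop
vertex -3.885 -1.31 -3.005
vertex -3.865 -1.849 -3.569
vertex -2.499 -2.391 -2.464
endloop
endfacet
facet normal -0.315 0.681 -0.661
outer loop
vertex -3.865 -1.849 -3.569
vertex -2.981 -1.349 -3.476
vertex -3.327 -2.095 -4.079
endloop
endfacet
facet normal -0.391 -0.920 0.032
outer loop
vertex -3.865 -1.849 -3.569
vertex -3.327 -2.095 -4.079
vertex -2.499 -2.391 -2.464
endloop
endfacet
facet normal -0.315 0.681 -0.661
outer loop
vertex -3.327 -2.095 -4.079
vertex -2.981 -1.349 -3.476
vertex -2.587 -1.904 -4.235
endloop
endfacet
facet normal 0.187 -0.945 -0.269
outer loop
vertex -3.327 -2.095 -4.079
vertex -2.587 -1.904 -4.235
vertex -2.499 -2.391 -2.464
endloop
endfacet

endsolid


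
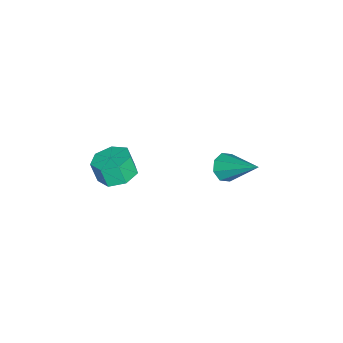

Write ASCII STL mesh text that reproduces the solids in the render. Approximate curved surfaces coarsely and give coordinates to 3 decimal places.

solid 
facet normal 0.088 0.315 -0.945
outer loop
vertex -1.634 -2.549 -2.228
vertex -2.332 -3.11 -2.48
vertex -2.373 -2.227 -2.19
endloop
endfacet
facet normal 0.392 0.861 0.324
outer loop
vertex -1.634 -2.549 -2.228
vertex -2.373 -2.227 -2.19
vertex -1.73 -2.889 -1.207
endloop
endfacet
facet normal 0.391 0.861 0.324
outer loop
vertex -1.73 -2.889 -1.207
vertex -2.373 -2.227 -2.19
vertex -2.469 -2.568 -1.169
endloop
endfacet
facet normal -0.089 -0.316 0.945
outer loop
vertex -1.73 -2.889 -1.207
vertex -2.469 -2.568 -1.169
vertex -2.428 -3.45 -1.46
endloop
endfacet
facet normal 0.089 0.315 -0.945
outer loop
vertex -2.373 -2.227 -2.19
vertex -2.332 -3.11 -2.48
vertex -3.081 -2.57 -2.371
endloop
endfacet
facet normal -0.472 0.848 0.239
outer loop
vertex -2.373 -2.227 -2.19
vertex -3.081 -2.57 -2.371
vertex -2.469 -2.568 -1.169
endloop
endfacet
facet normal -0.471 0.849 0.238
outer loop
vertex -2.469 -2.568 -1.169
vertex -3.081 -2.57 -2.371
vertex -3.177 -2.91 -1.35
endloop
endfacet
facet normal -0.089 -0.316 0.945
outer loop
vertex -2.469 -2.568 -1.169
vertex -3.177 -2.91 -1.35
vertex -2.428 -3.45 -1.46
endloop
endfacet
facet normal 0.089 0.315 -0.945
outer loop
vertex -3.081 -2.57 -2.371
vertex -2.332 -3.11 -2.48
vertex -3.225 -3.319 -2.634
endloop
endfacet
facet normal -0.980 0.198 -0.026
outer loop
vertex -3.081 -2.57 -2.371
vertex -3.225 -3.319 -2.634
vertex -3.177 -2.91 -1.35
endloop
endfacet
facet normal -0.980 0.197 -0.026
outer loop
vertex -3.177 -2.91 -1.35
vertex -3.225 -3.319 -2.634
vertex -3.321 -3.66 -1.614
endloop
endfacet
facet normal -0.089 -0.316 0.945
outer loop
vertex -3.177 -2.91 -1.35
vertex -3.321 -3.66 -1.614
vertex -2.428 -3.45 -1.46
endloop
endfacet
facet normal 0.089 0.316 -0.945
outer loop
vertex -3.225 -3.319 -2.634
vertex -2.332 -3.11 -2.48
vertex -2.696 -3.911 -2.782
endloop
endfacet
facet normal -0.750 -0.602 -0.272
outer loop
vertex -3.225 -3.319 -2.634
vertex -2.696 -3.911 -2.782
vertex -3.321 -3.66 -1.614
endloop
endfacet
facet normal -0.750 -0.604 -0.271
outer loop
vertex -3.321 -3.66 -1.614
vertex -2.696 -3.911 -2.782
vertex -2.792 -4.251 -1.761
endloop
endfacet
facet normal -0.089 -0.315 0.945
outer loop
vertex -3.321 -3.66 -1.614
vertex -2.792 -4.251 -1.761
vertex -2.428 -3.45 -1.46
endloop
endfacet
facet normal 0.089 0.316 -0.945
outer loop
vertex -2.696 -3.911 -2.782
vertex -2.332 -3.11 -2.48
vertex -1.893 -3.899 -2.702
endloop
endfacet
facet normal 0.045 -0.949 -0.312
outer loop
vertex -2.696 -3.911 -2.782
vertex -1.893 -3.899 -2.702
vertex -2.792 -4.251 -1.761
endloop
endfacet
facet normal 0.045 -0.949 -0.312
outer loop
vertex -2.792 -4.251 -1.761
vertex -1.893 -3.899 -2.702
vertex -1.989 -4.239 -1.682
endloop
endfacet
facet normal -0.088 -0.315 0.945
outer loop
vertex -2.792 -4.251 -1.761
vertex -1.989 -4.239 -1.682
vertex -2.428 -3.45 -1.46
endloop
endfacet
facet normal 0.088 0.315 -0.945
outer loop
vertex -1.893 -3.899 -2.702
vertex -2.332 -3.11 -2.48
vertex -1.421 -3.293 -2.456
endloop
endfacet
facet normal 0.806 -0.580 -0.118
outer loop
vertex -1.893 -3.899 -2.702
vertex -1.421 -3.293 -2.456
vertex -1.989 -4.239 -1.682
endloop
endfacet
facet normal 0.806 -0.580 -0.117
outer loop
vertex -1.989 -4.239 -1.682
vertex -1.421 -3.293 -2.456
vertex -1.517 -3.633 -1.435
endloop
endfacet
facet normal -0.089 -0.316 0.945
outer loop
vertex -1.989 -4.239 -1.682
vertex -1.517 -3.633 -1.435
vertex -2.428 -3.45 -1.46
endloop
endfacet
facet normal 0.088 0.315 -0.945
outer loop
vertex -1.421 -3.293 -2.456
vertex -2.332 -3.11 -2.48
vertex -1.634 -2.549 -2.228
endloop
endfacet
facet normal 0.960 0.224 0.165
outer loop
vertex -1.421 -3.293 -2.456
vertex -1.634 -2.549 -2.228
vertex -1.517 -3.633 -1.435
endloop
endfacet
facet normal 0.960 0.224 0.165
outer loop
vertex -1.517 -3.633 -1.435
vertex -1.634 -2.549 -2.228
vertex -1.73 -2.889 -1.207
endloop
endfacet
facet normal -0.089 -0.315 0.945
outer loop
vertex -1.517 -3.633 -1.435
vertex -1.73 -2.889 -1.207
vertex -2.428 -3.45 -1.46
endloop
endfacet
facet normal -0.350 -0.734 -0.582
outer loop
vertex -2.875 1.267 -2.336
vertex -3.555 1.375 -2.063
vertex -3.172 1.646 -2.635
endloop
endfacet
facet normal 0.846 0.338 -0.412
outer loop
vertex -2.875 1.267 -2.336
vertex -3.172 1.646 -2.635
vertex -2.805 2.945 -0.817
endloop
endfacet
facet normal -0.350 -0.734 -0.582
outer loop
vertex -3.172 1.646 -2.635
vertex -3.555 1.375 -2.063
vertex -3.693 1.866 -2.599
endloop
endfacet
facet normal 0.277 0.754 -0.595
outer loop
vertex -3.172 1.646 -2.635
vertex -3.693 1.866 -2.599
vertex -2.805 2.945 -0.817
endloop
endfacet
facet normal -0.350 -0.734 -0.582
outer loop
vertex -3.693 1.866 -2.599
vertex -3.555 1.375 -2.063
vertex -4.133 1.798 -2.249
endloop
endfacet
facet normal -0.392 0.860 -0.326
outer loop
vertex -3.693 1.866 -2.599
vertex -4.133 1.798 -2.249
vertex -2.805 2.945 -0.817
endloop
endfacet
facet normal -0.350 -0.734 -0.582
outer loop
vertex -4.133 1.798 -2.249
vertex -3.555 1.375 -2.063
vertex -4.234 1.482 -1.79
endloop
endfacet
facet normal -0.769 0.593 0.239
outer loop
vertex -4.133 1.798 -2.249
vertex -4.234 1.482 -1.79
vertex -2.805 2.945 -0.817
endloop
endfacet
facet normal -0.350 -0.734 -0.582
outer loop
vertex -4.234 1.482 -1.79
vertex -3.555 1.375 -2.063
vertex -3.938 1.104 -1.491
endloop
endfacet
facet normal -0.634 0.110 0.766
outer loop
vertex -4.234 1.482 -1.79
vertex -3.938 1.104 -1.491
vertex -2.805 2.945 -0.817
endloop
endfacet
facet normal -0.350 -0.734 -0.582
outer loop
vertex -3.938 1.104 -1.491
vertex -3.555 1.375 -2.063
vertex -3.417 0.884 -1.527
endloop
endfacet
facet normal -0.064 -0.308 0.949
outer loop
vertex -3.938 1.104 -1.491
vertex -3.417 0.884 -1.527
vertex -2.805 2.945 -0.817
endloop
endfacet
facet normal -0.350 -0.734 -0.582
outer loop
vertex -3.417 0.884 -1.527
vertex -3.555 1.375 -2.063
vertex -2.977 0.952 -1.877
endloop
endfacet
facet normal 0.605 -0.414 0.680
outer loop
vertex -3.417 0.884 -1.527
vertex -2.977 0.952 -1.877
vertex -2.805 2.945 -0.817
endloop
endfacet
facet normal -0.350 -0.734 -0.582
outer loop
vertex -2.977 0.952 -1.877
vertex -3.555 1.375 -2.063
vertex -2.875 1.267 -2.336
endloop
endfacet
facet normal 0.982 -0.147 0.117
outer loop
vertex -2.977 0.952 -1.877
vertex -2.875 1.267 -2.336
vertex -2.805 2.945 -0.817
endloop
endfacet

endsolid
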